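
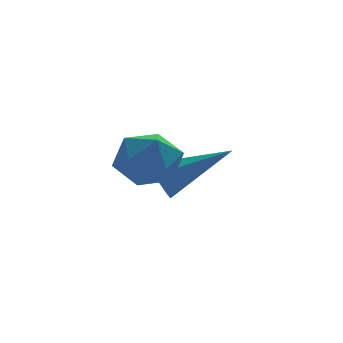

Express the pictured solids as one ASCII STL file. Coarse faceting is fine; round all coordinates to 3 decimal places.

solid 
facet normal -0.757 0.606 0.245
outer loop
vertex -3.439 0.513 0.829
vertex -3.166 0.542 1.602
vertex -2.903 1.092 1.054
endloop
endfacet
facet normal -0.569 0.696 -0.438
outer loop
vertex -3.439 0.513 0.829
vertex -2.903 1.092 1.054
vertex -2.816 0.71 0.333
endloop
endfacet
facet normal -0.635 0.069 -0.770
outer loop
vertex -3.439 0.513 0.829
vertex -2.816 0.71 0.333
vertex -3.026 -0.076 0.436
endloop
endfacet
facet normal -0.864 -0.411 -0.292
outer loop
vertex -3.439 0.513 0.829
vertex -3.026 -0.076 0.436
vertex -3.242 -0.18 1.221
endloop
endfacet
facet normal -0.939 -0.078 0.335
outer loop
vertex -3.439 0.513 0.829
vertex -3.242 -0.18 1.221
vertex -3.166 0.542 1.602
endloop
endfacet
facet normal 0.120 0.883 -0.453
outer loop
vertex -2.816 0.71 0.333
vertex -2.903 1.092 1.054
vertex -2.158 0.86 0.799
endloop
endfacet
facet normal -0.184 0.737 0.651
outer loop
vertex -2.903 1.092 1.054
vertex -3.166 0.542 1.602
vertex -2.374 0.756 1.584
endloop
endfacet
facet normal -0.479 -0.370 0.796
outer loop
vertex -3.166 0.542 1.602
vertex -3.242 -0.18 1.221
vertex -2.584 -0.03 1.687
endloop
endfacet
facet normal -0.358 -0.908 -0.219
outer loop
vertex -3.242 -0.18 1.221
vertex -3.026 -0.076 0.436
vertex -2.497 -0.412 0.966
endloop
endfacet
facet normal 0.014 -0.133 -0.991
outer loop
vertex -3.026 -0.076 0.436
vertex -2.816 0.71 0.333
vertex -2.234 0.138 0.418
endloop
endfacet
facet normal 0.864 0.411 0.292
outer loop
vertex -1.961 0.167 1.191
vertex -2.158 0.86 0.799
vertex -2.374 0.756 1.584
endloop
endfacet
facet normal 0.635 -0.069 0.770
outer loop
vertex -1.961 0.167 1.191
vertex -2.374 0.756 1.584
vertex -2.584 -0.03 1.687
endloop
endfacet
facet normal 0.569 -0.696 0.438
outer loop
vertex -1.961 0.167 1.191
vertex -2.584 -0.03 1.687
vertex -2.497 -0.412 0.966
endloop
endfacet
facet normal 0.757 -0.606 -0.245
outer loop
vertex -1.961 0.167 1.191
vertex -2.497 -0.412 0.966
vertex -2.234 0.138 0.418
endloop
endfacet
facet normal 0.939 0.078 -0.335
outer loop
vertex -1.961 0.167 1.191
vertex -2.234 0.138 0.418
vertex -2.158 0.86 0.799
endloop
endfacet
facet normal 0.358 0.908 0.219
outer loop
vertex -2.374 0.756 1.584
vertex -2.158 0.86 0.799
vertex -2.903 1.092 1.054
endloop
endfacet
facet normal -0.014 0.133 0.991
outer loop
vertex -2.584 -0.03 1.687
vertex -2.374 0.756 1.584
vertex -3.166 0.542 1.602
endloop
endfacet
facet normal -0.120 -0.883 0.453
outer loop
vertex -2.497 -0.412 0.966
vertex -2.584 -0.03 1.687
vertex -3.242 -0.18 1.221
endloop
endfacet
facet normal 0.184 -0.737 -0.651
outer loop
vertex -2.234 0.138 0.418
vertex -2.497 -0.412 0.966
vertex -3.026 -0.076 0.436
endloop
endfacet
facet normal 0.479 0.370 -0.796
outer loop
vertex -2.158 0.86 0.799
vertex -2.234 0.138 0.418
vertex -2.816 0.71 0.333
endloop
endfacet
facet normal -0.904 0.030 -0.426
outer loop
vertex -1.68 2.91 -1.006
vertex -1.919 2.689 -0.514
vertex -1.832 3.254 -0.659
endloop
endfacet
facet normal 0.539 0.704 -0.462
outer loop
vertex -1.68 2.91 -1.006
vertex -1.832 3.254 -0.659
vertex -0.201 2.631 0.294
endloop
endfacet
facet normal -0.905 0.030 -0.425
outer loop
vertex -1.832 3.254 -0.659
vertex -1.919 2.689 -0.514
vertex -2.049 3.173 -0.203
endloop
endfacet
facet normal 0.205 0.942 0.265
outer loop
vertex -1.832 3.254 -0.659
vertex -2.049 3.173 -0.203
vertex -0.201 2.631 0.294
endloop
endfacet
facet normal -0.904 0.031 -0.426
outer loop
vertex -2.049 3.173 -0.203
vertex -1.919 2.689 -0.514
vertex -2.169 2.728 0.019
endloop
endfacet
facet normal -0.100 0.466 0.879
outer loop
vertex -2.049 3.173 -0.203
vertex -2.169 2.728 0.019
vertex -0.201 2.631 0.294
endloop
endfacet
facet normal -0.904 0.029 -0.426
outer loop
vertex -2.169 2.728 0.019
vertex -1.919 2.689 -0.514
vertex -2.1 2.253 -0.16
endloop
endfacet
facet normal -0.146 -0.367 0.918
outer loop
vertex -2.169 2.728 0.019
vertex -2.1 2.253 -0.16
vertex -0.201 2.631 0.294
endloop
endfacet
facet normal -0.905 0.031 -0.424
outer loop
vertex -2.1 2.253 -0.16
vertex -1.919 2.689 -0.514
vertex -1.896 2.107 -0.606
endloop
endfacet
facet normal 0.101 -0.931 0.351
outer loop
vertex -2.1 2.253 -0.16
vertex -1.896 2.107 -0.606
vertex -0.201 2.631 0.294
endloop
endfacet
facet normal -0.905 0.031 -0.425
outer loop
vertex -1.896 2.107 -0.606
vertex -1.919 2.689 -0.514
vertex -1.709 2.399 -0.983
endloop
endfacet
facet normal 0.456 -0.799 -0.393
outer loop
vertex -1.896 2.107 -0.606
vertex -1.709 2.399 -0.983
vertex -0.201 2.631 0.294
endloop
endfacet
facet normal -0.905 0.032 -0.425
outer loop
vertex -1.709 2.399 -0.983
vertex -1.919 2.689 -0.514
vertex -1.68 2.91 -1.006
endloop
endfacet
facet normal 0.651 -0.071 -0.756
outer loop
vertex -1.709 2.399 -0.983
vertex -1.68 2.91 -1.006
vertex -0.201 2.631 0.294
endloop
endfacet

endsolid


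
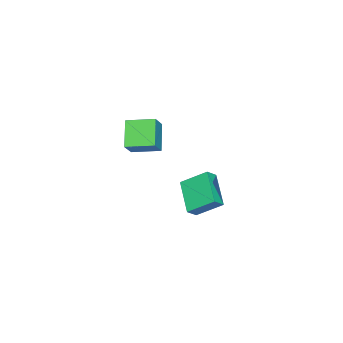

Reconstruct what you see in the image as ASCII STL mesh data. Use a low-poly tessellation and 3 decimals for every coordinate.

solid 
facet normal -0.677 -0.345 0.650
outer loop
vertex 2.008 1.189 3.268
vertex 1.541 2.64 3.551
vertex 1.182 1.101 2.361
endloop
endfacet
facet normal 0.301 -0.936 -0.183
outer loop
vertex 2.319 1.68 1.269
vertex 2.008 1.189 3.268
vertex 1.182 1.101 2.361
endloop
endfacet
facet normal -0.677 -0.345 0.650
outer loop
vertex 1.182 1.101 2.361
vertex 1.541 2.64 3.551
vertex 0.715 2.552 2.644
endloop
endfacet
facet normal -0.671 -0.072 -0.737
outer loop
vertex 0.715 2.552 2.644
vertex 2.319 1.68 1.269
vertex 1.182 1.101 2.361
endloop
endfacet
facet normal 0.671 0.072 0.737
outer loop
vertex 2.008 1.189 3.268
vertex 2.678 3.219 2.459
vertex 1.541 2.64 3.551
endloop
endfacet
facet normal 0.301 -0.936 -0.183
outer loop
vertex 3.145 1.768 2.176
vertex 2.008 1.189 3.268
vertex 2.319 1.68 1.269
endloop
endfacet
facet normal 0.671 0.072 0.737
outer loop
vertex 3.145 1.768 2.176
vertex 2.678 3.219 2.459
vertex 2.008 1.189 3.268
endloop
endfacet
facet normal -0.301 0.936 0.183
outer loop
vertex 1.541 2.64 3.551
vertex 2.678 3.219 2.459
vertex 0.715 2.552 2.644
endloop
endfacet
facet normal -0.671 -0.072 -0.737
outer loop
vertex 1.852 3.131 1.552
vertex 2.319 1.68 1.269
vertex 0.715 2.552 2.644
endloop
endfacet
facet normal -0.301 0.936 0.183
outer loop
vertex 0.715 2.552 2.644
vertex 2.678 3.219 2.459
vertex 1.852 3.131 1.552
endloop
endfacet
facet normal 0.677 0.345 -0.650
outer loop
vertex 1.852 3.131 1.552
vertex 3.145 1.768 2.176
vertex 2.319 1.68 1.269
endloop
endfacet
facet normal 0.677 0.345 -0.650
outer loop
vertex 2.678 3.219 2.459
vertex 3.145 1.768 2.176
vertex 1.852 3.131 1.552
endloop
endfacet
facet normal -0.696 0.294 -0.655
outer loop
vertex -2.304 2.515 -3.923
vertex -2.7 3.892 -2.884
vertex -0.864 3.687 -4.927
endloop
endfacet
facet normal 0.223 -0.778 -0.587
outer loop
vertex -0.3 3.448 -4.396
vertex -2.304 2.515 -3.923
vertex -0.864 3.687 -4.927
endloop
endfacet
facet normal -0.696 0.295 -0.655
outer loop
vertex -0.864 3.687 -4.927
vertex -2.7 3.892 -2.884
vertex -1.26 5.063 -3.887
endloop
endfacet
facet normal 0.683 0.555 -0.475
outer loop
vertex -1.26 5.063 -3.887
vertex -0.3 3.448 -4.396
vertex -0.864 3.687 -4.927
endloop
endfacet
facet normal -0.683 -0.555 0.475
outer loop
vertex -2.304 2.515 -3.923
vertex -2.136 3.653 -2.353
vertex -2.7 3.892 -2.884
endloop
endfacet
facet normal 0.224 -0.778 -0.587
outer loop
vertex -1.74 2.277 -3.393
vertex -2.304 2.515 -3.923
vertex -0.3 3.448 -4.396
endloop
endfacet
facet normal -0.682 -0.556 0.476
outer loop
vertex -1.74 2.277 -3.393
vertex -2.136 3.653 -2.353
vertex -2.304 2.515 -3.923
endloop
endfacet
facet normal -0.223 0.778 0.587
outer loop
vertex -2.7 3.892 -2.884
vertex -2.136 3.653 -2.353
vertex -1.26 5.063 -3.887
endloop
endfacet
facet normal 0.682 0.555 -0.476
outer loop
vertex -0.696 4.825 -3.357
vertex -0.3 3.448 -4.396
vertex -1.26 5.063 -3.887
endloop
endfacet
facet normal -0.224 0.778 0.587
outer loop
vertex -1.26 5.063 -3.887
vertex -2.136 3.653 -2.353
vertex -0.696 4.825 -3.357
endloop
endfacet
facet normal 0.696 -0.294 0.655
outer loop
vertex -0.696 4.825 -3.357
vertex -1.74 2.277 -3.393
vertex -0.3 3.448 -4.396
endloop
endfacet
facet normal 0.696 -0.294 0.655
outer loop
vertex -2.136 3.653 -2.353
vertex -1.74 2.277 -3.393
vertex -0.696 4.825 -3.357
endloop
endfacet

endsolid


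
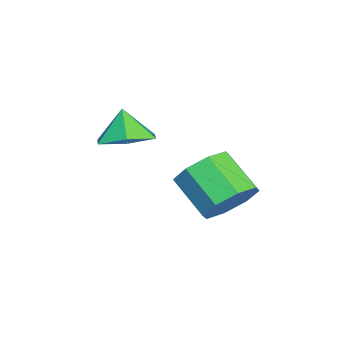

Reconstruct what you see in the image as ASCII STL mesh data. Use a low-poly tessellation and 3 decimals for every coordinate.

solid 
facet normal 0.317 0.156 -0.936
outer loop
vertex -0.793 -3.935 2.533
vertex -1.482 -3.123 2.435
vertex -0.492 -2.943 2.8
endloop
endfacet
facet normal 0.539 -0.368 0.758
outer loop
vertex -0.793 -3.935 2.533
vertex -0.492 -2.943 2.8
vertex -1.878 -3.317 3.605
endloop
endfacet
facet normal 0.317 0.156 -0.936
outer loop
vertex -0.492 -2.943 2.8
vertex -1.482 -3.123 2.435
vertex -1.182 -2.131 2.702
endloop
endfacet
facet normal 0.371 0.415 0.831
outer loop
vertex -0.492 -2.943 2.8
vertex -1.182 -2.131 2.702
vertex -1.878 -3.317 3.605
endloop
endfacet
facet normal 0.317 0.156 -0.936
outer loop
vertex -1.182 -2.131 2.702
vertex -1.482 -3.123 2.435
vertex -2.172 -2.311 2.337
endloop
endfacet
facet normal -0.358 0.689 0.630
outer loop
vertex -1.182 -2.131 2.702
vertex -2.172 -2.311 2.337
vertex -1.878 -3.317 3.605
endloop
endfacet
facet normal 0.317 0.156 -0.936
outer loop
vertex -2.172 -2.311 2.337
vertex -1.482 -3.123 2.435
vertex -2.472 -3.302 2.07
endloop
endfacet
facet normal -0.917 0.181 0.356
outer loop
vertex -2.172 -2.311 2.337
vertex -2.472 -3.302 2.07
vertex -1.878 -3.317 3.605
endloop
endfacet
facet normal 0.317 0.155 -0.936
outer loop
vertex -2.472 -3.302 2.07
vertex -1.482 -3.123 2.435
vertex -1.782 -4.115 2.169
endloop
endfacet
facet normal -0.748 -0.600 0.284
outer loop
vertex -2.472 -3.302 2.07
vertex -1.782 -4.115 2.169
vertex -1.878 -3.317 3.605
endloop
endfacet
facet normal 0.316 0.155 -0.936
outer loop
vertex -1.782 -4.115 2.169
vertex -1.482 -3.123 2.435
vertex -0.793 -3.935 2.533
endloop
endfacet
facet normal -0.019 -0.874 0.485
outer loop
vertex -1.782 -4.115 2.169
vertex -0.793 -3.935 2.533
vertex -1.878 -3.317 3.605
endloop
endfacet
facet normal 0.549 0.603 -0.579
outer loop
vertex 0.437 -0.455 0.238
vertex -0.232 0.374 0.466
vertex 0.678 -0.027 0.912
endloop
endfacet
facet normal 0.784 -0.611 0.108
outer loop
vertex 0.437 -0.455 0.238
vertex 0.678 -0.027 0.912
vertex -0.519 -1.504 1.246
endloop
endfacet
facet normal 0.784 -0.611 0.108
outer loop
vertex -0.519 -1.504 1.246
vertex 0.678 -0.027 0.912
vertex -0.278 -1.075 1.92
endloop
endfacet
facet normal -0.549 -0.602 0.580
outer loop
vertex -0.519 -1.504 1.246
vertex -0.278 -1.075 1.92
vertex -1.188 -0.674 1.474
endloop
endfacet
facet normal 0.549 0.603 -0.579
outer loop
vertex 0.678 -0.027 0.912
vertex -0.232 0.374 0.466
vertex 0.386 0.636 1.325
endloop
endfacet
facet normal 0.759 -0.069 0.648
outer loop
vertex 0.678 -0.027 0.912
vertex 0.386 0.636 1.325
vertex -0.278 -1.075 1.92
endloop
endfacet
facet normal 0.759 -0.069 0.648
outer loop
vertex -0.278 -1.075 1.92
vertex 0.386 0.636 1.325
vertex -0.57 -0.412 2.333
endloop
endfacet
facet normal -0.549 -0.603 0.579
outer loop
vertex -0.278 -1.075 1.92
vertex -0.57 -0.412 2.333
vertex -1.188 -0.674 1.474
endloop
endfacet
facet normal 0.549 0.602 -0.579
outer loop
vertex 0.386 0.636 1.325
vertex -0.232 0.374 0.466
vertex -0.268 1.146 1.235
endloop
endfacet
facet normal 0.289 0.513 0.808
outer loop
vertex 0.386 0.636 1.325
vertex -0.268 1.146 1.235
vertex -0.57 -0.412 2.333
endloop
endfacet
facet normal 0.289 0.513 0.808
outer loop
vertex -0.57 -0.412 2.333
vertex -0.268 1.146 1.235
vertex -1.224 0.098 2.243
endloop
endfacet
facet normal -0.549 -0.602 0.579
outer loop
vertex -0.57 -0.412 2.333
vertex -1.224 0.098 2.243
vertex -1.188 -0.674 1.474
endloop
endfacet
facet normal 0.550 0.602 -0.579
outer loop
vertex -0.268 1.146 1.235
vertex -0.232 0.374 0.466
vertex -0.901 1.204 0.694
endloop
endfacet
facet normal -0.350 0.795 0.495
outer loop
vertex -0.268 1.146 1.235
vertex -0.901 1.204 0.694
vertex -1.224 0.098 2.243
endloop
endfacet
facet normal -0.351 0.795 0.495
outer loop
vertex -1.224 0.098 2.243
vertex -0.901 1.204 0.694
vertex -1.857 0.155 1.702
endloop
endfacet
facet normal -0.549 -0.602 0.579
outer loop
vertex -1.224 0.098 2.243
vertex -1.857 0.155 1.702
vertex -1.188 -0.674 1.474
endloop
endfacet
facet normal 0.549 0.602 -0.580
outer loop
vertex -0.901 1.204 0.694
vertex -0.232 0.374 0.466
vertex -1.142 0.775 0.02
endloop
endfacet
facet normal -0.784 0.611 -0.108
outer loop
vertex -0.901 1.204 0.694
vertex -1.142 0.775 0.02
vertex -1.857 0.155 1.702
endloop
endfacet
facet normal -0.784 0.611 -0.108
outer loop
vertex -1.857 0.155 1.702
vertex -1.142 0.775 0.02
vertex -2.098 -0.273 1.028
endloop
endfacet
facet normal -0.549 -0.603 0.579
outer loop
vertex -1.857 0.155 1.702
vertex -2.098 -0.273 1.028
vertex -1.188 -0.674 1.474
endloop
endfacet
facet normal 0.549 0.603 -0.579
outer loop
vertex -1.142 0.775 0.02
vertex -0.232 0.374 0.466
vertex -0.85 0.112 -0.393
endloop
endfacet
facet normal -0.759 0.069 -0.648
outer loop
vertex -1.142 0.775 0.02
vertex -0.85 0.112 -0.393
vertex -2.098 -0.273 1.028
endloop
endfacet
facet normal -0.759 0.069 -0.648
outer loop
vertex -2.098 -0.273 1.028
vertex -0.85 0.112 -0.393
vertex -1.806 -0.936 0.615
endloop
endfacet
facet normal -0.549 -0.603 0.579
outer loop
vertex -2.098 -0.273 1.028
vertex -1.806 -0.936 0.615
vertex -1.188 -0.674 1.474
endloop
endfacet
facet normal 0.549 0.602 -0.579
outer loop
vertex -0.85 0.112 -0.393
vertex -0.232 0.374 0.466
vertex -0.196 -0.398 -0.303
endloop
endfacet
facet normal -0.289 -0.513 -0.808
outer loop
vertex -0.85 0.112 -0.393
vertex -0.196 -0.398 -0.303
vertex -1.806 -0.936 0.615
endloop
endfacet
facet normal -0.289 -0.513 -0.808
outer loop
vertex -1.806 -0.936 0.615
vertex -0.196 -0.398 -0.303
vertex -1.152 -1.446 0.705
endloop
endfacet
facet normal -0.549 -0.602 0.579
outer loop
vertex -1.806 -0.936 0.615
vertex -1.152 -1.446 0.705
vertex -1.188 -0.674 1.474
endloop
endfacet
facet normal 0.549 0.602 -0.579
outer loop
vertex -0.196 -0.398 -0.303
vertex -0.232 0.374 0.466
vertex 0.437 -0.455 0.238
endloop
endfacet
facet normal 0.351 -0.795 -0.494
outer loop
vertex -0.196 -0.398 -0.303
vertex 0.437 -0.455 0.238
vertex -1.152 -1.446 0.705
endloop
endfacet
facet normal 0.350 -0.795 -0.495
outer loop
vertex -1.152 -1.446 0.705
vertex 0.437 -0.455 0.238
vertex -0.519 -1.504 1.246
endloop
endfacet
facet normal -0.550 -0.602 0.579
outer loop
vertex -1.152 -1.446 0.705
vertex -0.519 -1.504 1.246
vertex -1.188 -0.674 1.474
endloop
endfacet

endsolid


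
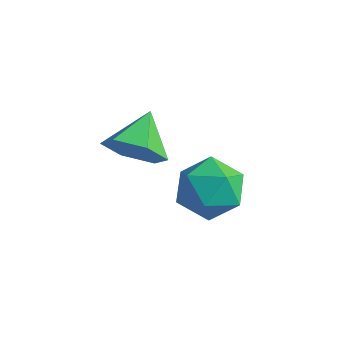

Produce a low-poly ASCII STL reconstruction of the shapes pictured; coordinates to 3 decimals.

solid 
facet normal 0.237 -0.851 -0.468
outer loop
vertex -2.269 -1.759 0.5
vertex -2.606 -2.319 1.347
vertex -3.289 -2.076 0.56
endloop
endfacet
facet normal -0.282 0.809 -0.516
outer loop
vertex -2.269 -1.759 0.5
vertex -3.289 -2.076 0.56
vertex -2.974 -1.001 2.073
endloop
endfacet
facet normal 0.238 -0.850 -0.469
outer loop
vertex -3.289 -2.076 0.56
vertex -2.606 -2.319 1.347
vertex -3.626 -2.637 1.406
endloop
endfacet
facet normal -0.911 0.402 -0.096
outer loop
vertex -3.289 -2.076 0.56
vertex -3.626 -2.637 1.406
vertex -2.974 -1.001 2.073
endloop
endfacet
facet normal 0.238 -0.851 -0.469
outer loop
vertex -3.626 -2.637 1.406
vertex -2.606 -2.319 1.347
vertex -2.944 -2.88 2.193
endloop
endfacet
facet normal -0.751 0.030 0.660
outer loop
vertex -3.626 -2.637 1.406
vertex -2.944 -2.88 2.193
vertex -2.974 -1.001 2.073
endloop
endfacet
facet normal 0.237 -0.851 -0.469
outer loop
vertex -2.944 -2.88 2.193
vertex -2.606 -2.319 1.347
vertex -1.923 -2.563 2.134
endloop
endfacet
facet normal 0.038 0.064 0.997
outer loop
vertex -2.944 -2.88 2.193
vertex -1.923 -2.563 2.134
vertex -2.974 -1.001 2.073
endloop
endfacet
facet normal 0.237 -0.851 -0.469
outer loop
vertex -1.923 -2.563 2.134
vertex -2.606 -2.319 1.347
vertex -1.586 -2.002 1.287
endloop
endfacet
facet normal 0.667 0.471 0.577
outer loop
vertex -1.923 -2.563 2.134
vertex -1.586 -2.002 1.287
vertex -2.974 -1.001 2.073
endloop
endfacet
facet normal 0.237 -0.851 -0.468
outer loop
vertex -1.586 -2.002 1.287
vertex -2.606 -2.319 1.347
vertex -2.269 -1.759 0.5
endloop
endfacet
facet normal 0.507 0.843 -0.179
outer loop
vertex -1.586 -2.002 1.287
vertex -2.269 -1.759 0.5
vertex -2.974 -1.001 2.073
endloop
endfacet
facet normal 0.195 0.925 -0.325
outer loop
vertex 0.627 -1.863 0.513
vertex -0.272 -1.472 1.087
vertex 0.747 -1.512 1.586
endloop
endfacet
facet normal 0.795 0.544 -0.267
outer loop
vertex 0.627 -1.863 0.513
vertex 0.747 -1.512 1.586
vertex 1.274 -2.455 1.234
endloop
endfacet
facet normal 0.730 -0.033 -0.682
outer loop
vertex 0.627 -1.863 0.513
vertex 1.274 -2.455 1.234
vertex 0.58 -2.997 0.517
endloop
endfacet
facet normal 0.090 -0.007 -0.996
outer loop
vertex 0.627 -1.863 0.513
vertex 0.58 -2.997 0.517
vertex -0.375 -2.39 0.426
endloop
endfacet
facet normal -0.240 0.585 -0.775
outer loop
vertex 0.627 -1.863 0.513
vertex -0.375 -2.39 0.426
vertex -0.272 -1.472 1.087
endloop
endfacet
facet normal 0.853 0.324 0.409
outer loop
vertex 1.274 -2.455 1.234
vertex 0.747 -1.512 1.586
vertex 0.775 -2.43 2.254
endloop
endfacet
facet normal -0.118 0.941 0.317
outer loop
vertex 0.747 -1.512 1.586
vertex -0.272 -1.472 1.087
vertex -0.18 -1.823 2.163
endloop
endfacet
facet normal -0.824 0.389 -0.412
outer loop
vertex -0.272 -1.472 1.087
vertex -0.375 -2.39 0.426
vertex -0.874 -2.365 1.446
endloop
endfacet
facet normal -0.288 -0.569 -0.770
outer loop
vertex -0.375 -2.39 0.426
vertex 0.58 -2.997 0.517
vertex -0.347 -3.308 1.094
endloop
endfacet
facet normal 0.748 -0.610 -0.263
outer loop
vertex 0.58 -2.997 0.517
vertex 1.274 -2.455 1.234
vertex 0.672 -3.348 1.593
endloop
endfacet
facet normal -0.090 0.007 0.996
outer loop
vertex -0.227 -2.957 2.167
vertex 0.775 -2.43 2.254
vertex -0.18 -1.823 2.163
endloop
endfacet
facet normal -0.730 0.033 0.682
outer loop
vertex -0.227 -2.957 2.167
vertex -0.18 -1.823 2.163
vertex -0.874 -2.365 1.446
endloop
endfacet
facet normal -0.795 -0.544 0.267
outer loop
vertex -0.227 -2.957 2.167
vertex -0.874 -2.365 1.446
vertex -0.347 -3.308 1.094
endloop
endfacet
facet normal -0.195 -0.925 0.325
outer loop
vertex -0.227 -2.957 2.167
vertex -0.347 -3.308 1.094
vertex 0.672 -3.348 1.593
endloop
endfacet
facet normal 0.240 -0.585 0.775
outer loop
vertex -0.227 -2.957 2.167
vertex 0.672 -3.348 1.593
vertex 0.775 -2.43 2.254
endloop
endfacet
facet normal 0.288 0.569 0.770
outer loop
vertex -0.18 -1.823 2.163
vertex 0.775 -2.43 2.254
vertex 0.747 -1.512 1.586
endloop
endfacet
facet normal -0.748 0.610 0.263
outer loop
vertex -0.874 -2.365 1.446
vertex -0.18 -1.823 2.163
vertex -0.272 -1.472 1.087
endloop
endfacet
facet normal -0.853 -0.324 -0.409
outer loop
vertex -0.347 -3.308 1.094
vertex -0.874 -2.365 1.446
vertex -0.375 -2.39 0.426
endloop
endfacet
facet normal 0.118 -0.941 -0.317
outer loop
vertex 0.672 -3.348 1.593
vertex -0.347 -3.308 1.094
vertex 0.58 -2.997 0.517
endloop
endfacet
facet normal 0.824 -0.389 0.412
outer loop
vertex 0.775 -2.43 2.254
vertex 0.672 -3.348 1.593
vertex 1.274 -2.455 1.234
endloop
endfacet

endsolid


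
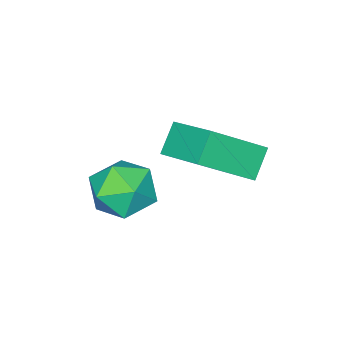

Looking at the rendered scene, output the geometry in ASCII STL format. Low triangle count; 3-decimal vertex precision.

solid 
facet normal -0.814 0.576 0.072
outer loop
vertex -0.495 -2.076 -0.611
vertex -0.959 -2.725 -0.662
vertex -0.712 -2.466 0.053
endloop
endfacet
facet normal -0.265 0.867 0.422
outer loop
vertex -0.495 -2.076 -0.611
vertex -0.712 -2.466 0.053
vertex 0.037 -2.198 -0.027
endloop
endfacet
facet normal 0.268 0.963 -0.043
outer loop
vertex -0.495 -2.076 -0.611
vertex 0.037 -2.198 -0.027
vertex 0.253 -2.292 -0.79
endloop
endfacet
facet normal 0.048 0.731 -0.681
outer loop
vertex -0.495 -2.076 -0.611
vertex 0.253 -2.292 -0.79
vertex -0.362 -2.618 -1.183
endloop
endfacet
facet normal -0.621 0.492 -0.610
outer loop
vertex -0.495 -2.076 -0.611
vertex -0.362 -2.618 -1.183
vertex -0.959 -2.725 -0.662
endloop
endfacet
facet normal -0.045 0.400 0.915
outer loop
vertex 0.037 -2.198 -0.027
vertex -0.712 -2.466 0.053
vertex -0.098 -2.922 0.283
endloop
endfacet
facet normal -0.934 -0.071 0.349
outer loop
vertex -0.712 -2.466 0.053
vertex -0.959 -2.725 -0.662
vertex -0.713 -3.248 -0.11
endloop
endfacet
facet normal -0.622 -0.207 -0.755
outer loop
vertex -0.959 -2.725 -0.662
vertex -0.362 -2.618 -1.183
vertex -0.497 -3.342 -0.873
endloop
endfacet
facet normal 0.460 0.181 -0.869
outer loop
vertex -0.362 -2.618 -1.183
vertex 0.253 -2.292 -0.79
vertex 0.252 -3.074 -0.953
endloop
endfacet
facet normal 0.816 0.555 0.163
outer loop
vertex 0.253 -2.292 -0.79
vertex 0.037 -2.198 -0.027
vertex 0.499 -2.815 -0.238
endloop
endfacet
facet normal -0.048 -0.731 0.681
outer loop
vertex 0.035 -3.464 -0.289
vertex -0.098 -2.922 0.283
vertex -0.713 -3.248 -0.11
endloop
endfacet
facet normal -0.268 -0.963 0.043
outer loop
vertex 0.035 -3.464 -0.289
vertex -0.713 -3.248 -0.11
vertex -0.497 -3.342 -0.873
endloop
endfacet
facet normal 0.265 -0.867 -0.422
outer loop
vertex 0.035 -3.464 -0.289
vertex -0.497 -3.342 -0.873
vertex 0.252 -3.074 -0.953
endloop
endfacet
facet normal 0.814 -0.576 -0.072
outer loop
vertex 0.035 -3.464 -0.289
vertex 0.252 -3.074 -0.953
vertex 0.499 -2.815 -0.238
endloop
endfacet
facet normal 0.621 -0.492 0.610
outer loop
vertex 0.035 -3.464 -0.289
vertex 0.499 -2.815 -0.238
vertex -0.098 -2.922 0.283
endloop
endfacet
facet normal -0.460 -0.181 0.869
outer loop
vertex -0.713 -3.248 -0.11
vertex -0.098 -2.922 0.283
vertex -0.712 -2.466 0.053
endloop
endfacet
facet normal -0.816 -0.555 -0.163
outer loop
vertex -0.497 -3.342 -0.873
vertex -0.713 -3.248 -0.11
vertex -0.959 -2.725 -0.662
endloop
endfacet
facet normal 0.045 -0.400 -0.915
outer loop
vertex 0.252 -3.074 -0.953
vertex -0.497 -3.342 -0.873
vertex -0.362 -2.618 -1.183
endloop
endfacet
facet normal 0.934 0.071 -0.349
outer loop
vertex 0.499 -2.815 -0.238
vertex 0.252 -3.074 -0.953
vertex 0.253 -2.292 -0.79
endloop
endfacet
facet normal 0.622 0.207 0.755
outer loop
vertex -0.098 -2.922 0.283
vertex 0.499 -2.815 -0.238
vertex 0.037 -2.198 -0.027
endloop
endfacet
facet normal -0.706 0.418 -0.572
outer loop
vertex -1.994 -1.447 0.782
vertex -1.719 -0.259 1.311
vertex -1.446 -1.316 0.201
endloop
endfacet
facet normal -0.207 -0.894 -0.397
outer loop
vertex -0.421 -1.921 1.029
vertex -1.994 -1.447 0.782
vertex -1.446 -1.316 0.201
endloop
endfacet
facet normal -0.706 0.418 -0.571
outer loop
vertex -1.446 -1.316 0.201
vertex -1.719 -0.259 1.311
vertex -1.171 -0.127 0.73
endloop
endfacet
facet normal 0.676 0.163 -0.718
outer loop
vertex -1.171 -0.127 0.73
vertex -0.421 -1.921 1.029
vertex -1.446 -1.316 0.201
endloop
endfacet
facet normal -0.676 -0.163 0.718
outer loop
vertex -1.994 -1.447 0.782
vertex -0.694 -0.864 2.139
vertex -1.719 -0.259 1.311
endloop
endfacet
facet normal -0.207 -0.894 -0.398
outer loop
vertex -0.969 -2.053 1.61
vertex -1.994 -1.447 0.782
vertex -0.421 -1.921 1.029
endloop
endfacet
facet normal -0.677 -0.163 0.718
outer loop
vertex -0.969 -2.053 1.61
vertex -0.694 -0.864 2.139
vertex -1.994 -1.447 0.782
endloop
endfacet
facet normal 0.206 0.894 0.398
outer loop
vertex -1.719 -0.259 1.311
vertex -0.694 -0.864 2.139
vertex -1.171 -0.127 0.73
endloop
endfacet
facet normal 0.677 0.163 -0.718
outer loop
vertex -0.146 -0.733 1.558
vertex -0.421 -1.921 1.029
vertex -1.171 -0.127 0.73
endloop
endfacet
facet normal 0.208 0.894 0.397
outer loop
vertex -1.171 -0.127 0.73
vertex -0.694 -0.864 2.139
vertex -0.146 -0.733 1.558
endloop
endfacet
facet normal 0.706 -0.418 0.571
outer loop
vertex -0.146 -0.733 1.558
vertex -0.969 -2.053 1.61
vertex -0.421 -1.921 1.029
endloop
endfacet
facet normal 0.706 -0.418 0.572
outer loop
vertex -0.694 -0.864 2.139
vertex -0.969 -2.053 1.61
vertex -0.146 -0.733 1.558
endloop
endfacet

endsolid


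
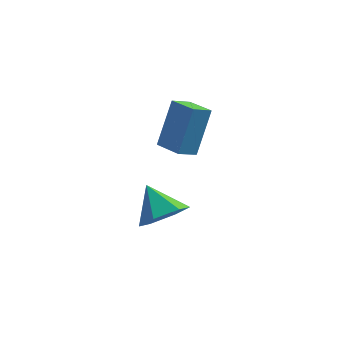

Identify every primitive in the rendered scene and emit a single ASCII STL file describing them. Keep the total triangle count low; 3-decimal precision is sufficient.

solid 
facet normal 0.543 -0.501 -0.674
outer loop
vertex -2.545 -0.564 -0.346
vertex -3.144 -0.233 -1.075
vertex -2.335 0.294 -0.815
endloop
endfacet
facet normal 0.439 0.346 0.829
outer loop
vertex -2.545 -0.564 -0.346
vertex -2.335 0.294 -0.815
vertex -3.976 0.533 -0.045
endloop
endfacet
facet normal 0.543 -0.501 -0.674
outer loop
vertex -2.335 0.294 -0.815
vertex -3.144 -0.233 -1.075
vertex -2.934 0.625 -1.544
endloop
endfacet
facet normal 0.244 0.943 0.228
outer loop
vertex -2.335 0.294 -0.815
vertex -2.934 0.625 -1.544
vertex -3.976 0.533 -0.045
endloop
endfacet
facet normal 0.544 -0.501 -0.673
outer loop
vertex -2.934 0.625 -1.544
vertex -3.144 -0.233 -1.075
vertex -3.743 0.098 -1.805
endloop
endfacet
facet normal -0.463 0.844 -0.270
outer loop
vertex -2.934 0.625 -1.544
vertex -3.743 0.098 -1.805
vertex -3.976 0.533 -0.045
endloop
endfacet
facet normal 0.544 -0.501 -0.673
outer loop
vertex -3.743 0.098 -1.805
vertex -3.144 -0.233 -1.075
vertex -3.953 -0.76 -1.336
endloop
endfacet
facet normal -0.975 0.148 -0.166
outer loop
vertex -3.743 0.098 -1.805
vertex -3.953 -0.76 -1.336
vertex -3.976 0.533 -0.045
endloop
endfacet
facet normal 0.543 -0.501 -0.674
outer loop
vertex -3.953 -0.76 -1.336
vertex -3.144 -0.233 -1.075
vertex -3.354 -1.091 -0.607
endloop
endfacet
facet normal -0.779 -0.450 0.436
outer loop
vertex -3.953 -0.76 -1.336
vertex -3.354 -1.091 -0.607
vertex -3.976 0.533 -0.045
endloop
endfacet
facet normal 0.543 -0.501 -0.674
outer loop
vertex -3.354 -1.091 -0.607
vertex -3.144 -0.233 -1.075
vertex -2.545 -0.564 -0.346
endloop
endfacet
facet normal -0.073 -0.351 0.934
outer loop
vertex -3.354 -1.091 -0.607
vertex -2.545 -0.564 -0.346
vertex -3.976 0.533 -0.045
endloop
endfacet
facet normal -0.611 -0.671 0.420
outer loop
vertex -2.302 0.649 4.12
vertex -3.227 1.398 3.971
vertex -2.665 -0.162 2.294
endloop
endfacet
facet normal 0.771 -0.625 0.124
outer loop
vertex -2.133 0.422 1.929
vertex -2.302 0.649 4.12
vertex -2.665 -0.162 2.294
endloop
endfacet
facet normal -0.612 -0.671 0.419
outer loop
vertex -2.665 -0.162 2.294
vertex -3.227 1.398 3.971
vertex -3.59 0.588 2.145
endloop
endfacet
facet normal -0.179 -0.399 -0.899
outer loop
vertex -3.59 0.588 2.145
vertex -2.133 0.422 1.929
vertex -2.665 -0.162 2.294
endloop
endfacet
facet normal 0.179 0.399 0.899
outer loop
vertex -2.302 0.649 4.12
vertex -2.695 1.982 3.606
vertex -3.227 1.398 3.971
endloop
endfacet
facet normal 0.770 -0.625 0.124
outer loop
vertex -1.77 1.232 3.755
vertex -2.302 0.649 4.12
vertex -2.133 0.422 1.929
endloop
endfacet
facet normal 0.179 0.399 0.899
outer loop
vertex -1.77 1.232 3.755
vertex -2.695 1.982 3.606
vertex -2.302 0.649 4.12
endloop
endfacet
facet normal -0.771 0.625 -0.124
outer loop
vertex -3.227 1.398 3.971
vertex -2.695 1.982 3.606
vertex -3.59 0.588 2.145
endloop
endfacet
facet normal -0.179 -0.400 -0.899
outer loop
vertex -3.058 1.171 1.78
vertex -2.133 0.422 1.929
vertex -3.59 0.588 2.145
endloop
endfacet
facet normal -0.771 0.625 -0.124
outer loop
vertex -3.59 0.588 2.145
vertex -2.695 1.982 3.606
vertex -3.058 1.171 1.78
endloop
endfacet
facet normal 0.611 0.671 -0.419
outer loop
vertex -3.058 1.171 1.78
vertex -1.77 1.232 3.755
vertex -2.133 0.422 1.929
endloop
endfacet
facet normal 0.612 0.671 -0.420
outer loop
vertex -2.695 1.982 3.606
vertex -1.77 1.232 3.755
vertex -3.058 1.171 1.78
endloop
endfacet

endsolid


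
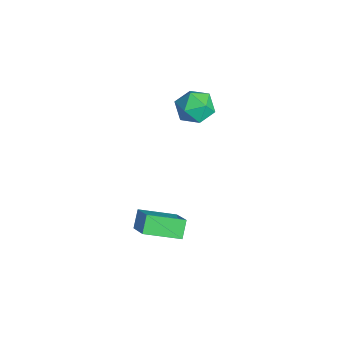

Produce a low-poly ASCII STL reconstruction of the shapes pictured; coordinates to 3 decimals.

solid 
facet normal -0.588 0.362 0.723
outer loop
vertex 2.937 -1.343 0.701
vertex 3.286 0.343 0.141
vertex 1.664 -1.412 -0.299
endloop
endfacet
facet normal -0.193 -0.931 0.309
outer loop
vertex 2.234 -1.763 -1.001
vertex 2.937 -1.343 0.701
vertex 1.664 -1.412 -0.299
endloop
endfacet
facet normal -0.588 0.362 0.723
outer loop
vertex 1.664 -1.412 -0.299
vertex 3.286 0.343 0.141
vertex 2.013 0.274 -0.859
endloop
endfacet
facet normal -0.786 -0.042 -0.617
outer loop
vertex 2.013 0.274 -0.859
vertex 2.234 -1.763 -1.001
vertex 1.664 -1.412 -0.299
endloop
endfacet
facet normal 0.786 0.042 0.617
outer loop
vertex 2.937 -1.343 0.701
vertex 3.856 -0.008 -0.561
vertex 3.286 0.343 0.141
endloop
endfacet
facet normal -0.193 -0.931 0.309
outer loop
vertex 3.507 -1.694 -0.001
vertex 2.937 -1.343 0.701
vertex 2.234 -1.763 -1.001
endloop
endfacet
facet normal 0.786 0.042 0.617
outer loop
vertex 3.507 -1.694 -0.001
vertex 3.856 -0.008 -0.561
vertex 2.937 -1.343 0.701
endloop
endfacet
facet normal 0.193 0.931 -0.309
outer loop
vertex 3.286 0.343 0.141
vertex 3.856 -0.008 -0.561
vertex 2.013 0.274 -0.859
endloop
endfacet
facet normal -0.786 -0.042 -0.617
outer loop
vertex 2.583 -0.077 -1.561
vertex 2.234 -1.763 -1.001
vertex 2.013 0.274 -0.859
endloop
endfacet
facet normal 0.193 0.931 -0.309
outer loop
vertex 2.013 0.274 -0.859
vertex 3.856 -0.008 -0.561
vertex 2.583 -0.077 -1.561
endloop
endfacet
facet normal 0.588 -0.362 -0.723
outer loop
vertex 2.583 -0.077 -1.561
vertex 3.507 -1.694 -0.001
vertex 2.234 -1.763 -1.001
endloop
endfacet
facet normal 0.588 -0.362 -0.723
outer loop
vertex 3.856 -0.008 -0.561
vertex 3.507 -1.694 -0.001
vertex 2.583 -0.077 -1.561
endloop
endfacet
facet normal -0.655 -0.421 0.627
outer loop
vertex -3.626 2.517 2.117
vertex -3.12 1.634 2.052
vertex -2.87 2.314 2.77
endloop
endfacet
facet normal -0.585 0.275 0.763
outer loop
vertex -3.626 2.517 2.117
vertex -2.87 2.314 2.77
vertex -2.958 3.246 2.366
endloop
endfacet
facet normal -0.755 0.634 0.169
outer loop
vertex -3.626 2.517 2.117
vertex -2.958 3.246 2.366
vertex -3.262 3.142 1.398
endloop
endfacet
facet normal -0.930 0.158 -0.333
outer loop
vertex -3.626 2.517 2.117
vertex -3.262 3.142 1.398
vertex -3.362 2.146 1.204
endloop
endfacet
facet normal -0.868 -0.494 -0.050
outer loop
vertex -3.626 2.517 2.117
vertex -3.362 2.146 1.204
vertex -3.12 1.634 2.052
endloop
endfacet
facet normal 0.101 0.404 0.909
outer loop
vertex -2.958 3.246 2.366
vertex -2.87 2.314 2.77
vertex -2.038 2.814 2.456
endloop
endfacet
facet normal -0.012 -0.724 0.690
outer loop
vertex -2.87 2.314 2.77
vertex -3.12 1.634 2.052
vertex -2.138 1.818 2.262
endloop
endfacet
facet normal -0.355 -0.842 -0.407
outer loop
vertex -3.12 1.634 2.052
vertex -3.362 2.146 1.204
vertex -2.442 1.714 1.294
endloop
endfacet
facet normal -0.455 0.214 -0.864
outer loop
vertex -3.362 2.146 1.204
vertex -3.262 3.142 1.398
vertex -2.53 2.646 0.89
endloop
endfacet
facet normal -0.173 0.984 -0.051
outer loop
vertex -3.262 3.142 1.398
vertex -2.958 3.246 2.366
vertex -2.28 3.326 1.608
endloop
endfacet
facet normal 0.930 -0.158 0.333
outer loop
vertex -1.774 2.443 1.543
vertex -2.038 2.814 2.456
vertex -2.138 1.818 2.262
endloop
endfacet
facet normal 0.755 -0.634 -0.169
outer loop
vertex -1.774 2.443 1.543
vertex -2.138 1.818 2.262
vertex -2.442 1.714 1.294
endloop
endfacet
facet normal 0.585 -0.275 -0.763
outer loop
vertex -1.774 2.443 1.543
vertex -2.442 1.714 1.294
vertex -2.53 2.646 0.89
endloop
endfacet
facet normal 0.655 0.421 -0.627
outer loop
vertex -1.774 2.443 1.543
vertex -2.53 2.646 0.89
vertex -2.28 3.326 1.608
endloop
endfacet
facet normal 0.868 0.494 0.050
outer loop
vertex -1.774 2.443 1.543
vertex -2.28 3.326 1.608
vertex -2.038 2.814 2.456
endloop
endfacet
facet normal 0.455 -0.214 0.864
outer loop
vertex -2.138 1.818 2.262
vertex -2.038 2.814 2.456
vertex -2.87 2.314 2.77
endloop
endfacet
facet normal 0.173 -0.984 0.051
outer loop
vertex -2.442 1.714 1.294
vertex -2.138 1.818 2.262
vertex -3.12 1.634 2.052
endloop
endfacet
facet normal -0.101 -0.404 -0.909
outer loop
vertex -2.53 2.646 0.89
vertex -2.442 1.714 1.294
vertex -3.362 2.146 1.204
endloop
endfacet
facet normal 0.012 0.724 -0.690
outer loop
vertex -2.28 3.326 1.608
vertex -2.53 2.646 0.89
vertex -3.262 3.142 1.398
endloop
endfacet
facet normal 0.355 0.842 0.407
outer loop
vertex -2.038 2.814 2.456
vertex -2.28 3.326 1.608
vertex -2.958 3.246 2.366
endloop
endfacet

endsolid


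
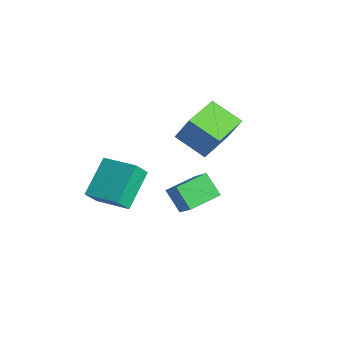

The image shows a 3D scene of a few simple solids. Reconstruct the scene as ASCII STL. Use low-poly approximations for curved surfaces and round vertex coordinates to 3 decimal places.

solid 
facet normal -0.510 0.858 -0.060
outer loop
vertex -0.434 1.55 1.552
vertex 0.575 2.108 0.951
vertex -0.838 1.242 0.587
endloop
endfacet
facet normal -0.776 -0.429 0.462
outer loop
vertex 0.025 -0.208 0.689
vertex -0.434 1.55 1.552
vertex -0.838 1.242 0.587
endloop
endfacet
facet normal -0.510 0.858 -0.060
outer loop
vertex -0.838 1.242 0.587
vertex 0.575 2.108 0.951
vertex 0.171 1.8 -0.013
endloop
endfacet
facet normal -0.370 -0.282 -0.885
outer loop
vertex 0.171 1.8 -0.013
vertex 0.025 -0.208 0.689
vertex -0.838 1.242 0.587
endloop
endfacet
facet normal 0.371 0.283 0.885
outer loop
vertex -0.434 1.55 1.552
vertex 1.438 0.658 1.053
vertex 0.575 2.108 0.951
endloop
endfacet
facet normal -0.776 -0.429 0.462
outer loop
vertex 0.429 0.1 1.653
vertex -0.434 1.55 1.552
vertex 0.025 -0.208 0.689
endloop
endfacet
facet normal 0.370 0.282 0.885
outer loop
vertex 0.429 0.1 1.653
vertex 1.438 0.658 1.053
vertex -0.434 1.55 1.552
endloop
endfacet
facet normal 0.776 0.429 -0.462
outer loop
vertex 0.575 2.108 0.951
vertex 1.438 0.658 1.053
vertex 0.171 1.8 -0.013
endloop
endfacet
facet normal -0.371 -0.282 -0.885
outer loop
vertex 1.034 0.35 0.088
vertex 0.025 -0.208 0.689
vertex 0.171 1.8 -0.013
endloop
endfacet
facet normal 0.776 0.430 -0.462
outer loop
vertex 0.171 1.8 -0.013
vertex 1.438 0.658 1.053
vertex 1.034 0.35 0.088
endloop
endfacet
facet normal 0.510 -0.858 0.060
outer loop
vertex 1.034 0.35 0.088
vertex 0.429 0.1 1.653
vertex 0.025 -0.208 0.689
endloop
endfacet
facet normal 0.510 -0.858 0.060
outer loop
vertex 1.438 0.658 1.053
vertex 0.429 0.1 1.653
vertex 1.034 0.35 0.088
endloop
endfacet
facet normal -0.901 -0.404 -0.157
outer loop
vertex -0.391 -3.433 -1.238
vertex -1.053 -2.334 -0.265
vertex -0.502 -2.939 -1.871
endloop
endfacet
facet normal 0.411 -0.682 -0.605
outer loop
vertex 0.733 -2.386 -1.655
vertex -0.391 -3.433 -1.238
vertex -0.502 -2.939 -1.871
endloop
endfacet
facet normal -0.901 -0.404 -0.157
outer loop
vertex -0.502 -2.939 -1.871
vertex -1.053 -2.334 -0.265
vertex -1.164 -1.84 -0.897
endloop
endfacet
facet normal -0.136 0.610 -0.781
outer loop
vertex -1.164 -1.84 -0.897
vertex 0.733 -2.386 -1.655
vertex -0.502 -2.939 -1.871
endloop
endfacet
facet normal 0.136 -0.609 0.781
outer loop
vertex -0.391 -3.433 -1.238
vertex 0.182 -1.781 -0.049
vertex -1.053 -2.334 -0.265
endloop
endfacet
facet normal 0.411 -0.682 -0.605
outer loop
vertex 0.844 -2.88 -1.023
vertex -0.391 -3.433 -1.238
vertex 0.733 -2.386 -1.655
endloop
endfacet
facet normal 0.137 -0.610 0.781
outer loop
vertex 0.844 -2.88 -1.023
vertex 0.182 -1.781 -0.049
vertex -0.391 -3.433 -1.238
endloop
endfacet
facet normal -0.411 0.682 0.605
outer loop
vertex -1.053 -2.334 -0.265
vertex 0.182 -1.781 -0.049
vertex -1.164 -1.84 -0.897
endloop
endfacet
facet normal -0.137 0.609 -0.781
outer loop
vertex 0.071 -1.287 -0.682
vertex 0.733 -2.386 -1.655
vertex -1.164 -1.84 -0.897
endloop
endfacet
facet normal -0.411 0.682 0.605
outer loop
vertex -1.164 -1.84 -0.897
vertex 0.182 -1.781 -0.049
vertex 0.071 -1.287 -0.682
endloop
endfacet
facet normal 0.901 0.404 0.157
outer loop
vertex 0.071 -1.287 -0.682
vertex 0.844 -2.88 -1.023
vertex 0.733 -2.386 -1.655
endloop
endfacet
facet normal 0.901 0.404 0.157
outer loop
vertex 0.182 -1.781 -0.049
vertex 0.844 -2.88 -1.023
vertex 0.071 -1.287 -0.682
endloop
endfacet
facet normal -0.675 -0.141 0.724
outer loop
vertex 2.241 -1.479 0.15
vertex 2.134 -0.271 0.286
vertex 1.545 -1.468 -0.497
endloop
endfacet
facet normal 0.088 -0.990 -0.112
outer loop
vertex 2.206 -1.329 -1.206
vertex 2.241 -1.479 0.15
vertex 1.545 -1.468 -0.497
endloop
endfacet
facet normal -0.675 -0.142 0.724
outer loop
vertex 1.545 -1.468 -0.497
vertex 2.134 -0.271 0.286
vertex 1.438 -0.26 -0.36
endloop
endfacet
facet normal -0.733 0.012 -0.681
outer loop
vertex 1.438 -0.26 -0.36
vertex 2.206 -1.329 -1.206
vertex 1.545 -1.468 -0.497
endloop
endfacet
facet normal 0.733 -0.012 0.681
outer loop
vertex 2.241 -1.479 0.15
vertex 2.795 -0.132 -0.423
vertex 2.134 -0.271 0.286
endloop
endfacet
facet normal 0.088 -0.990 -0.112
outer loop
vertex 2.902 -1.34 -0.56
vertex 2.241 -1.479 0.15
vertex 2.206 -1.329 -1.206
endloop
endfacet
facet normal 0.733 -0.012 0.680
outer loop
vertex 2.902 -1.34 -0.56
vertex 2.795 -0.132 -0.423
vertex 2.241 -1.479 0.15
endloop
endfacet
facet normal -0.088 0.990 0.112
outer loop
vertex 2.134 -0.271 0.286
vertex 2.795 -0.132 -0.423
vertex 1.438 -0.26 -0.36
endloop
endfacet
facet normal -0.733 0.012 -0.680
outer loop
vertex 2.099 -0.121 -1.07
vertex 2.206 -1.329 -1.206
vertex 1.438 -0.26 -0.36
endloop
endfacet
facet normal -0.088 0.990 0.112
outer loop
vertex 1.438 -0.26 -0.36
vertex 2.795 -0.132 -0.423
vertex 2.099 -0.121 -1.07
endloop
endfacet
facet normal 0.675 0.141 -0.724
outer loop
vertex 2.099 -0.121 -1.07
vertex 2.902 -1.34 -0.56
vertex 2.206 -1.329 -1.206
endloop
endfacet
facet normal 0.675 0.142 -0.724
outer loop
vertex 2.795 -0.132 -0.423
vertex 2.902 -1.34 -0.56
vertex 2.099 -0.121 -1.07
endloop
endfacet

endsolid


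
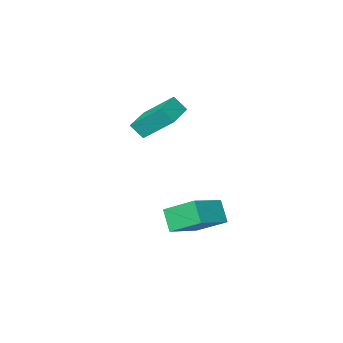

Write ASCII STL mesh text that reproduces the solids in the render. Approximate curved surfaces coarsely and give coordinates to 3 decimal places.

solid 
facet normal -0.887 -0.305 -0.346
outer loop
vertex -0.422 1.496 -0.637
vertex -1.276 2.871 0.339
vertex -0.296 2.313 -1.679
endloop
endfacet
facet normal 0.452 -0.728 -0.516
outer loop
vertex 1.496 2.929 -0.979
vertex -0.422 1.496 -0.637
vertex -0.296 2.313 -1.679
endloop
endfacet
facet normal -0.887 -0.305 -0.346
outer loop
vertex -0.296 2.313 -1.679
vertex -1.276 2.871 0.339
vertex -1.15 3.688 -0.703
endloop
endfacet
facet normal 0.095 0.615 -0.783
outer loop
vertex -1.15 3.688 -0.703
vertex 1.496 2.929 -0.979
vertex -0.296 2.313 -1.679
endloop
endfacet
facet normal -0.095 -0.615 0.783
outer loop
vertex -0.422 1.496 -0.637
vertex 0.516 3.487 1.039
vertex -1.276 2.871 0.339
endloop
endfacet
facet normal 0.452 -0.728 -0.516
outer loop
vertex 1.37 2.112 0.063
vertex -0.422 1.496 -0.637
vertex 1.496 2.929 -0.979
endloop
endfacet
facet normal -0.095 -0.615 0.783
outer loop
vertex 1.37 2.112 0.063
vertex 0.516 3.487 1.039
vertex -0.422 1.496 -0.637
endloop
endfacet
facet normal -0.452 0.728 0.516
outer loop
vertex -1.276 2.871 0.339
vertex 0.516 3.487 1.039
vertex -1.15 3.688 -0.703
endloop
endfacet
facet normal 0.095 0.615 -0.783
outer loop
vertex 0.642 4.304 -0.003
vertex 1.496 2.929 -0.979
vertex -1.15 3.688 -0.703
endloop
endfacet
facet normal -0.452 0.728 0.516
outer loop
vertex -1.15 3.688 -0.703
vertex 0.516 3.487 1.039
vertex 0.642 4.304 -0.003
endloop
endfacet
facet normal 0.887 0.305 0.346
outer loop
vertex 0.642 4.304 -0.003
vertex 1.37 2.112 0.063
vertex 1.496 2.929 -0.979
endloop
endfacet
facet normal 0.887 0.305 0.346
outer loop
vertex 0.516 3.487 1.039
vertex 1.37 2.112 0.063
vertex 0.642 4.304 -0.003
endloop
endfacet
facet normal -0.783 -0.615 0.092
outer loop
vertex -0.785 -3.609 3.668
vertex -1.699 -2.236 5.078
vertex -1.252 -3.13 2.898
endloop
endfacet
facet normal 0.421 -0.633 -0.649
outer loop
vertex 0.079 -2.084 2.742
vertex -0.785 -3.609 3.668
vertex -1.252 -3.13 2.898
endloop
endfacet
facet normal -0.783 -0.615 0.092
outer loop
vertex -1.252 -3.13 2.898
vertex -1.699 -2.236 5.078
vertex -2.166 -1.757 4.308
endloop
endfacet
facet normal -0.458 0.470 -0.755
outer loop
vertex -2.166 -1.757 4.308
vertex 0.079 -2.084 2.742
vertex -1.252 -3.13 2.898
endloop
endfacet
facet normal 0.458 -0.470 0.755
outer loop
vertex -0.785 -3.609 3.668
vertex -0.368 -1.19 4.922
vertex -1.699 -2.236 5.078
endloop
endfacet
facet normal 0.421 -0.633 -0.649
outer loop
vertex 0.546 -2.563 3.512
vertex -0.785 -3.609 3.668
vertex 0.079 -2.084 2.742
endloop
endfacet
facet normal 0.458 -0.470 0.755
outer loop
vertex 0.546 -2.563 3.512
vertex -0.368 -1.19 4.922
vertex -0.785 -3.609 3.668
endloop
endfacet
facet normal -0.421 0.633 0.649
outer loop
vertex -1.699 -2.236 5.078
vertex -0.368 -1.19 4.922
vertex -2.166 -1.757 4.308
endloop
endfacet
facet normal -0.458 0.470 -0.755
outer loop
vertex -0.835 -0.711 4.152
vertex 0.079 -2.084 2.742
vertex -2.166 -1.757 4.308
endloop
endfacet
facet normal -0.421 0.633 0.649
outer loop
vertex -2.166 -1.757 4.308
vertex -0.368 -1.19 4.922
vertex -0.835 -0.711 4.152
endloop
endfacet
facet normal 0.783 0.615 -0.092
outer loop
vertex -0.835 -0.711 4.152
vertex 0.546 -2.563 3.512
vertex 0.079 -2.084 2.742
endloop
endfacet
facet normal 0.783 0.615 -0.092
outer loop
vertex -0.368 -1.19 4.922
vertex 0.546 -2.563 3.512
vertex -0.835 -0.711 4.152
endloop
endfacet

endsolid


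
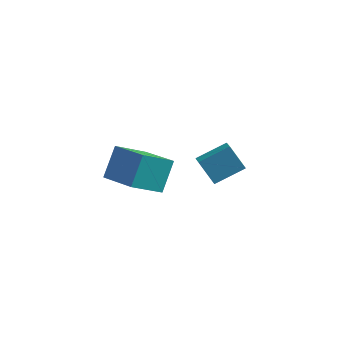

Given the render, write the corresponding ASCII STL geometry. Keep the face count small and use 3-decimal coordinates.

solid 
facet normal -0.849 0.450 -0.278
outer loop
vertex -5.118 -1.106 3.979
vertex -4.129 0.11 2.924
vertex -5.246 -2.202 2.595
endloop
endfacet
facet normal -0.523 -0.644 0.558
outer loop
vertex -3.531 -3.11 3.156
vertex -5.118 -1.106 3.979
vertex -5.246 -2.202 2.595
endloop
endfacet
facet normal -0.849 0.450 -0.277
outer loop
vertex -5.246 -2.202 2.595
vertex -4.129 0.11 2.924
vertex -4.257 -0.985 1.54
endloop
endfacet
facet normal -0.072 -0.619 -0.782
outer loop
vertex -4.257 -0.985 1.54
vertex -3.531 -3.11 3.156
vertex -5.246 -2.202 2.595
endloop
endfacet
facet normal 0.072 0.619 0.782
outer loop
vertex -5.118 -1.106 3.979
vertex -2.414 -0.798 3.485
vertex -4.129 0.11 2.924
endloop
endfacet
facet normal -0.524 -0.644 0.558
outer loop
vertex -3.403 -2.015 4.54
vertex -5.118 -1.106 3.979
vertex -3.531 -3.11 3.156
endloop
endfacet
facet normal 0.072 0.619 0.782
outer loop
vertex -3.403 -2.015 4.54
vertex -2.414 -0.798 3.485
vertex -5.118 -1.106 3.979
endloop
endfacet
facet normal 0.523 0.644 -0.558
outer loop
vertex -4.129 0.11 2.924
vertex -2.414 -0.798 3.485
vertex -4.257 -0.985 1.54
endloop
endfacet
facet normal -0.073 -0.619 -0.782
outer loop
vertex -2.542 -1.894 2.101
vertex -3.531 -3.11 3.156
vertex -4.257 -0.985 1.54
endloop
endfacet
facet normal 0.524 0.644 -0.558
outer loop
vertex -4.257 -0.985 1.54
vertex -2.414 -0.798 3.485
vertex -2.542 -1.894 2.101
endloop
endfacet
facet normal 0.849 -0.450 0.277
outer loop
vertex -2.542 -1.894 2.101
vertex -3.403 -2.015 4.54
vertex -3.531 -3.11 3.156
endloop
endfacet
facet normal 0.849 -0.450 0.277
outer loop
vertex -2.414 -0.798 3.485
vertex -3.403 -2.015 4.54
vertex -2.542 -1.894 2.101
endloop
endfacet
facet normal -0.561 0.081 0.824
outer loop
vertex -2.572 2.845 0.523
vertex -1.391 3.898 1.223
vertex -2.975 3.524 0.182
endloop
endfacet
facet normal -0.683 -0.608 -0.404
outer loop
vertex -2.129 3.402 -1.063
vertex -2.572 2.845 0.523
vertex -2.975 3.524 0.182
endloop
endfacet
facet normal -0.561 0.081 0.824
outer loop
vertex -2.975 3.524 0.182
vertex -1.391 3.898 1.223
vertex -1.794 4.577 0.882
endloop
endfacet
facet normal -0.469 0.789 -0.396
outer loop
vertex -1.794 4.577 0.882
vertex -2.129 3.402 -1.063
vertex -2.975 3.524 0.182
endloop
endfacet
facet normal 0.469 -0.789 0.396
outer loop
vertex -2.572 2.845 0.523
vertex -0.545 3.776 -0.022
vertex -1.391 3.898 1.223
endloop
endfacet
facet normal -0.683 -0.608 -0.404
outer loop
vertex -1.726 2.723 -0.722
vertex -2.572 2.845 0.523
vertex -2.129 3.402 -1.063
endloop
endfacet
facet normal 0.469 -0.789 0.396
outer loop
vertex -1.726 2.723 -0.722
vertex -0.545 3.776 -0.022
vertex -2.572 2.845 0.523
endloop
endfacet
facet normal 0.683 0.608 0.404
outer loop
vertex -1.391 3.898 1.223
vertex -0.545 3.776 -0.022
vertex -1.794 4.577 0.882
endloop
endfacet
facet normal -0.469 0.789 -0.396
outer loop
vertex -0.948 4.455 -0.363
vertex -2.129 3.402 -1.063
vertex -1.794 4.577 0.882
endloop
endfacet
facet normal 0.683 0.608 0.404
outer loop
vertex -1.794 4.577 0.882
vertex -0.545 3.776 -0.022
vertex -0.948 4.455 -0.363
endloop
endfacet
facet normal 0.561 -0.081 -0.824
outer loop
vertex -0.948 4.455 -0.363
vertex -1.726 2.723 -0.722
vertex -2.129 3.402 -1.063
endloop
endfacet
facet normal 0.561 -0.081 -0.824
outer loop
vertex -0.545 3.776 -0.022
vertex -1.726 2.723 -0.722
vertex -0.948 4.455 -0.363
endloop
endfacet

endsolid


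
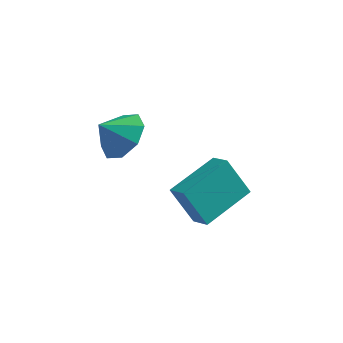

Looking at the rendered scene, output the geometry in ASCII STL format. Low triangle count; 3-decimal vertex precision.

solid 
facet normal 0.621 0.359 -0.696
outer loop
vertex -1.863 -1.808 3.16
vertex -2.619 -1.827 2.476
vertex -2.267 -1.141 3.144
endloop
endfacet
facet normal 0.055 0.057 0.997
outer loop
vertex -1.863 -1.808 3.16
vertex -2.267 -1.141 3.144
vertex -3.321 -2.233 3.264
endloop
endfacet
facet normal 0.621 0.360 -0.697
outer loop
vertex -2.267 -1.141 3.144
vertex -2.619 -1.827 2.476
vertex -2.878 -0.875 2.737
endloop
endfacet
facet normal -0.359 0.437 0.825
outer loop
vertex -2.267 -1.141 3.144
vertex -2.878 -0.875 2.737
vertex -3.321 -2.233 3.264
endloop
endfacet
facet normal 0.621 0.360 -0.696
outer loop
vertex -2.878 -0.875 2.737
vertex -2.619 -1.827 2.476
vertex -3.337 -1.167 2.177
endloop
endfacet
facet normal -0.796 0.426 0.430
outer loop
vertex -2.878 -0.875 2.737
vertex -3.337 -1.167 2.177
vertex -3.321 -2.233 3.264
endloop
endfacet
facet normal 0.621 0.359 -0.697
outer loop
vertex -3.337 -1.167 2.177
vertex -2.619 -1.827 2.476
vertex -3.376 -1.846 1.792
endloop
endfacet
facet normal -0.998 0.032 0.046
outer loop
vertex -3.337 -1.167 2.177
vertex -3.376 -1.846 1.792
vertex -3.321 -2.233 3.264
endloop
endfacet
facet normal 0.621 0.359 -0.697
outer loop
vertex -3.376 -1.846 1.792
vertex -2.619 -1.827 2.476
vertex -2.971 -2.513 1.809
endloop
endfacet
facet normal -0.849 -0.518 -0.104
outer loop
vertex -3.376 -1.846 1.792
vertex -2.971 -2.513 1.809
vertex -3.321 -2.233 3.264
endloop
endfacet
facet normal 0.621 0.359 -0.697
outer loop
vertex -2.971 -2.513 1.809
vertex -2.619 -1.827 2.476
vertex -2.36 -2.779 2.216
endloop
endfacet
facet normal -0.436 -0.897 0.068
outer loop
vertex -2.971 -2.513 1.809
vertex -2.36 -2.779 2.216
vertex -3.321 -2.233 3.264
endloop
endfacet
facet normal 0.621 0.359 -0.697
outer loop
vertex -2.36 -2.779 2.216
vertex -2.619 -1.827 2.476
vertex -1.901 -2.486 2.776
endloop
endfacet
facet normal 0.001 -0.886 0.463
outer loop
vertex -2.36 -2.779 2.216
vertex -1.901 -2.486 2.776
vertex -3.321 -2.233 3.264
endloop
endfacet
facet normal 0.621 0.360 -0.696
outer loop
vertex -1.901 -2.486 2.776
vertex -2.619 -1.827 2.476
vertex -1.863 -1.808 3.16
endloop
endfacet
facet normal 0.204 -0.491 0.847
outer loop
vertex -1.901 -2.486 2.776
vertex -1.863 -1.808 3.16
vertex -3.321 -2.233 3.264
endloop
endfacet
facet normal -0.528 0.080 0.846
outer loop
vertex -0.656 -1.322 -0.594
vertex 0.45 0.434 -0.069
vertex -1.276 -0.801 -1.03
endloop
endfacet
facet normal -0.517 -0.820 -0.245
outer loop
vertex -0.39 -0.934 -2.451
vertex -0.656 -1.322 -0.594
vertex -1.276 -0.801 -1.03
endloop
endfacet
facet normal -0.528 0.079 0.846
outer loop
vertex -1.276 -0.801 -1.03
vertex 0.45 0.434 -0.069
vertex -0.171 0.955 -0.505
endloop
endfacet
facet normal -0.675 0.566 -0.474
outer loop
vertex -0.171 0.955 -0.505
vertex -0.39 -0.934 -2.451
vertex -1.276 -0.801 -1.03
endloop
endfacet
facet normal 0.674 -0.566 0.474
outer loop
vertex -0.656 -1.322 -0.594
vertex 1.336 0.301 -1.49
vertex 0.45 0.434 -0.069
endloop
endfacet
facet normal -0.516 -0.821 -0.245
outer loop
vertex 0.231 -1.455 -2.015
vertex -0.656 -1.322 -0.594
vertex -0.39 -0.934 -2.451
endloop
endfacet
facet normal 0.674 -0.566 0.474
outer loop
vertex 0.231 -1.455 -2.015
vertex 1.336 0.301 -1.49
vertex -0.656 -1.322 -0.594
endloop
endfacet
facet normal 0.516 0.821 0.245
outer loop
vertex 0.45 0.434 -0.069
vertex 1.336 0.301 -1.49
vertex -0.171 0.955 -0.505
endloop
endfacet
facet normal -0.674 0.566 -0.474
outer loop
vertex 0.716 0.822 -1.926
vertex -0.39 -0.934 -2.451
vertex -0.171 0.955 -0.505
endloop
endfacet
facet normal 0.517 0.820 0.246
outer loop
vertex -0.171 0.955 -0.505
vertex 1.336 0.301 -1.49
vertex 0.716 0.822 -1.926
endloop
endfacet
facet normal 0.527 -0.079 -0.846
outer loop
vertex 0.716 0.822 -1.926
vertex 0.231 -1.455 -2.015
vertex -0.39 -0.934 -2.451
endloop
endfacet
facet normal 0.528 -0.079 -0.846
outer loop
vertex 1.336 0.301 -1.49
vertex 0.231 -1.455 -2.015
vertex 0.716 0.822 -1.926
endloop
endfacet

endsolid


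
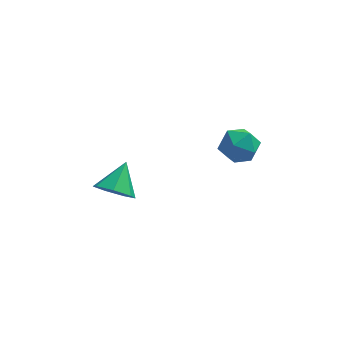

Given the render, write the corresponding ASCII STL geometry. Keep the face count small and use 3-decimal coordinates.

solid 
facet normal -0.114 0.977 -0.181
outer loop
vertex 4.053 -2.788 -0.092
vertex 3.096 -2.806 0.415
vertex 4.002 -2.597 0.972
endloop
endfacet
facet normal 0.578 0.808 -0.117
outer loop
vertex 4.053 -2.788 -0.092
vertex 4.002 -2.597 0.972
vertex 4.792 -3.22 0.572
endloop
endfacet
facet normal 0.729 0.314 -0.608
outer loop
vertex 4.053 -2.788 -0.092
vertex 4.792 -3.22 0.572
vertex 4.376 -3.813 -0.233
endloop
endfacet
facet normal 0.133 0.176 -0.975
outer loop
vertex 4.053 -2.788 -0.092
vertex 4.376 -3.813 -0.233
vertex 3.328 -3.557 -0.33
endloop
endfacet
facet normal -0.388 0.586 -0.711
outer loop
vertex 4.053 -2.788 -0.092
vertex 3.328 -3.557 -0.33
vertex 3.096 -2.806 0.415
endloop
endfacet
facet normal 0.675 0.517 0.527
outer loop
vertex 4.792 -3.22 0.572
vertex 4.002 -2.597 0.972
vertex 4.292 -3.503 1.49
endloop
endfacet
facet normal -0.443 0.790 0.423
outer loop
vertex 4.002 -2.597 0.972
vertex 3.096 -2.806 0.415
vertex 3.244 -3.247 1.393
endloop
endfacet
facet normal -0.887 0.157 -0.435
outer loop
vertex 3.096 -2.806 0.415
vertex 3.328 -3.557 -0.33
vertex 2.828 -3.84 0.588
endloop
endfacet
facet normal -0.044 -0.506 -0.861
outer loop
vertex 3.328 -3.557 -0.33
vertex 4.376 -3.813 -0.233
vertex 3.618 -4.463 0.188
endloop
endfacet
facet normal 0.921 -0.283 -0.267
outer loop
vertex 4.376 -3.813 -0.233
vertex 4.792 -3.22 0.572
vertex 4.524 -4.254 0.745
endloop
endfacet
facet normal -0.133 -0.176 0.975
outer loop
vertex 3.567 -4.272 1.252
vertex 4.292 -3.503 1.49
vertex 3.244 -3.247 1.393
endloop
endfacet
facet normal -0.729 -0.314 0.608
outer loop
vertex 3.567 -4.272 1.252
vertex 3.244 -3.247 1.393
vertex 2.828 -3.84 0.588
endloop
endfacet
facet normal -0.578 -0.808 0.117
outer loop
vertex 3.567 -4.272 1.252
vertex 2.828 -3.84 0.588
vertex 3.618 -4.463 0.188
endloop
endfacet
facet normal 0.114 -0.977 0.181
outer loop
vertex 3.567 -4.272 1.252
vertex 3.618 -4.463 0.188
vertex 4.524 -4.254 0.745
endloop
endfacet
facet normal 0.388 -0.586 0.711
outer loop
vertex 3.567 -4.272 1.252
vertex 4.524 -4.254 0.745
vertex 4.292 -3.503 1.49
endloop
endfacet
facet normal 0.044 0.506 0.861
outer loop
vertex 3.244 -3.247 1.393
vertex 4.292 -3.503 1.49
vertex 4.002 -2.597 0.972
endloop
endfacet
facet normal -0.921 0.283 0.267
outer loop
vertex 2.828 -3.84 0.588
vertex 3.244 -3.247 1.393
vertex 3.096 -2.806 0.415
endloop
endfacet
facet normal -0.675 -0.517 -0.527
outer loop
vertex 3.618 -4.463 0.188
vertex 2.828 -3.84 0.588
vertex 3.328 -3.557 -0.33
endloop
endfacet
facet normal 0.443 -0.790 -0.423
outer loop
vertex 4.524 -4.254 0.745
vertex 3.618 -4.463 0.188
vertex 4.376 -3.813 -0.233
endloop
endfacet
facet normal 0.887 -0.157 0.435
outer loop
vertex 4.292 -3.503 1.49
vertex 4.524 -4.254 0.745
vertex 4.792 -3.22 0.572
endloop
endfacet
facet normal -0.278 -0.728 -0.627
outer loop
vertex -1.073 -4.921 -2.097
vertex -1.903 -4.327 -2.418
vertex -0.912 -4.36 -2.82
endloop
endfacet
facet normal 0.962 0.067 0.266
outer loop
vertex -1.073 -4.921 -2.097
vertex -0.912 -4.36 -2.82
vertex -1.417 -3.053 -1.322
endloop
endfacet
facet normal -0.278 -0.728 -0.626
outer loop
vertex -0.912 -4.36 -2.82
vertex -1.903 -4.327 -2.418
vertex -1.497 -3.775 -3.24
endloop
endfacet
facet normal 0.769 0.587 -0.253
outer loop
vertex -0.912 -4.36 -2.82
vertex -1.497 -3.775 -3.24
vertex -1.417 -3.053 -1.322
endloop
endfacet
facet normal -0.278 -0.728 -0.626
outer loop
vertex -1.497 -3.775 -3.24
vertex -1.903 -4.327 -2.418
vertex -2.388 -3.605 -3.042
endloop
endfacet
facet normal 0.099 0.930 -0.354
outer loop
vertex -1.497 -3.775 -3.24
vertex -2.388 -3.605 -3.042
vertex -1.417 -3.053 -1.322
endloop
endfacet
facet normal -0.278 -0.728 -0.627
outer loop
vertex -2.388 -3.605 -3.042
vertex -1.903 -4.327 -2.418
vertex -2.914 -3.979 -2.374
endloop
endfacet
facet normal -0.545 0.837 0.039
outer loop
vertex -2.388 -3.605 -3.042
vertex -2.914 -3.979 -2.374
vertex -1.417 -3.053 -1.322
endloop
endfacet
facet normal -0.278 -0.728 -0.627
outer loop
vertex -2.914 -3.979 -2.374
vertex -1.903 -4.327 -2.418
vertex -2.679 -4.615 -1.74
endloop
endfacet
facet normal -0.677 0.378 0.631
outer loop
vertex -2.914 -3.979 -2.374
vertex -2.679 -4.615 -1.74
vertex -1.417 -3.053 -1.322
endloop
endfacet
facet normal -0.278 -0.728 -0.627
outer loop
vertex -2.679 -4.615 -1.74
vertex -1.903 -4.327 -2.418
vertex -1.86 -5.034 -1.616
endloop
endfacet
facet normal -0.199 -0.100 0.975
outer loop
vertex -2.679 -4.615 -1.74
vertex -1.86 -5.034 -1.616
vertex -1.417 -3.053 -1.322
endloop
endfacet
facet normal -0.279 -0.728 -0.627
outer loop
vertex -1.86 -5.034 -1.616
vertex -1.903 -4.327 -2.418
vertex -1.073 -4.921 -2.097
endloop
endfacet
facet normal 0.531 -0.239 0.813
outer loop
vertex -1.86 -5.034 -1.616
vertex -1.073 -4.921 -2.097
vertex -1.417 -3.053 -1.322
endloop
endfacet

endsolid


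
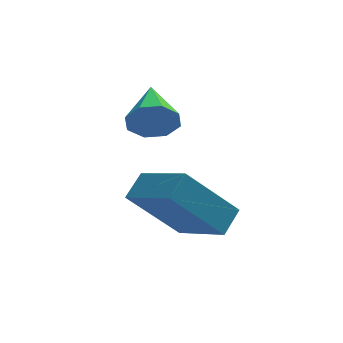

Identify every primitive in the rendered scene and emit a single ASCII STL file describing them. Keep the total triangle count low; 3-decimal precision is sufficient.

solid 
facet normal -0.526 0.744 -0.412
outer loop
vertex -0.004 1.549 -3.775
vertex 0.444 2.114 -3.326
vertex 1.298 1.668 -5.222
endloop
endfacet
facet normal -0.527 -0.665 -0.529
outer loop
vertex 2.176 0.426 -4.534
vertex -0.004 1.549 -3.775
vertex 1.298 1.668 -5.222
endloop
endfacet
facet normal -0.526 0.744 -0.412
outer loop
vertex 1.298 1.668 -5.222
vertex 0.444 2.114 -3.326
vertex 1.745 2.233 -4.773
endloop
endfacet
facet normal 0.668 0.061 -0.742
outer loop
vertex 1.745 2.233 -4.773
vertex 2.176 0.426 -4.534
vertex 1.298 1.668 -5.222
endloop
endfacet
facet normal -0.667 -0.061 0.742
outer loop
vertex -0.004 1.549 -3.775
vertex 1.322 0.872 -2.638
vertex 0.444 2.114 -3.326
endloop
endfacet
facet normal -0.527 -0.666 -0.528
outer loop
vertex 0.875 0.307 -3.087
vertex -0.004 1.549 -3.775
vertex 2.176 0.426 -4.534
endloop
endfacet
facet normal -0.668 -0.061 0.742
outer loop
vertex 0.875 0.307 -3.087
vertex 1.322 0.872 -2.638
vertex -0.004 1.549 -3.775
endloop
endfacet
facet normal 0.527 0.665 0.529
outer loop
vertex 0.444 2.114 -3.326
vertex 1.322 0.872 -2.638
vertex 1.745 2.233 -4.773
endloop
endfacet
facet normal 0.667 0.061 -0.742
outer loop
vertex 2.624 0.991 -4.085
vertex 2.176 0.426 -4.534
vertex 1.745 2.233 -4.773
endloop
endfacet
facet normal 0.527 0.666 0.529
outer loop
vertex 1.745 2.233 -4.773
vertex 1.322 0.872 -2.638
vertex 2.624 0.991 -4.085
endloop
endfacet
facet normal 0.526 -0.744 0.412
outer loop
vertex 2.624 0.991 -4.085
vertex 0.875 0.307 -3.087
vertex 2.176 0.426 -4.534
endloop
endfacet
facet normal 0.526 -0.744 0.412
outer loop
vertex 1.322 0.872 -2.638
vertex 0.875 0.307 -3.087
vertex 2.624 0.991 -4.085
endloop
endfacet
facet normal -0.090 -0.958 -0.273
outer loop
vertex 1.173 3.02 -2.621
vertex 0.833 2.882 -2.025
vertex 0.643 3.083 -2.668
endloop
endfacet
facet normal 0.142 0.620 -0.771
outer loop
vertex 1.173 3.02 -2.621
vertex 0.643 3.083 -2.668
vertex 0.967 4.318 -1.615
endloop
endfacet
facet normal -0.089 -0.958 -0.273
outer loop
vertex 0.643 3.083 -2.668
vertex 0.833 2.882 -2.025
vertex 0.224 3.028 -2.338
endloop
endfacet
facet normal -0.532 0.626 -0.571
outer loop
vertex 0.643 3.083 -2.668
vertex 0.224 3.028 -2.338
vertex 0.967 4.318 -1.615
endloop
endfacet
facet normal -0.089 -0.958 -0.274
outer loop
vertex 0.224 3.028 -2.338
vertex 0.833 2.882 -2.025
vertex 0.162 2.887 -1.825
endloop
endfacet
facet normal -0.873 0.487 0.028
outer loop
vertex 0.224 3.028 -2.338
vertex 0.162 2.887 -1.825
vertex 0.967 4.318 -1.615
endloop
endfacet
facet normal -0.089 -0.958 -0.274
outer loop
vertex 0.162 2.887 -1.825
vertex 0.833 2.882 -2.025
vertex 0.493 2.743 -1.429
endloop
endfacet
facet normal -0.682 0.285 0.674
outer loop
vertex 0.162 2.887 -1.825
vertex 0.493 2.743 -1.429
vertex 0.967 4.318 -1.615
endloop
endfacet
facet normal -0.088 -0.958 -0.273
outer loop
vertex 0.493 2.743 -1.429
vertex 0.833 2.882 -2.025
vertex 1.023 2.681 -1.382
endloop
endfacet
facet normal -0.071 0.138 0.988
outer loop
vertex 0.493 2.743 -1.429
vertex 1.023 2.681 -1.382
vertex 0.967 4.318 -1.615
endloop
endfacet
facet normal -0.091 -0.958 -0.272
outer loop
vertex 1.023 2.681 -1.382
vertex 0.833 2.882 -2.025
vertex 1.442 2.735 -1.712
endloop
endfacet
facet normal 0.603 0.133 0.787
outer loop
vertex 1.023 2.681 -1.382
vertex 1.442 2.735 -1.712
vertex 0.967 4.318 -1.615
endloop
endfacet
facet normal -0.090 -0.957 -0.274
outer loop
vertex 1.442 2.735 -1.712
vertex 0.833 2.882 -2.025
vertex 1.504 2.876 -2.225
endloop
endfacet
facet normal 0.944 0.272 0.189
outer loop
vertex 1.442 2.735 -1.712
vertex 1.504 2.876 -2.225
vertex 0.967 4.318 -1.615
endloop
endfacet
facet normal -0.090 -0.958 -0.273
outer loop
vertex 1.504 2.876 -2.225
vertex 0.833 2.882 -2.025
vertex 1.173 3.02 -2.621
endloop
endfacet
facet normal 0.753 0.474 -0.457
outer loop
vertex 1.504 2.876 -2.225
vertex 1.173 3.02 -2.621
vertex 0.967 4.318 -1.615
endloop
endfacet

endsolid


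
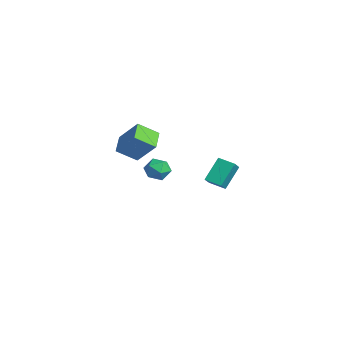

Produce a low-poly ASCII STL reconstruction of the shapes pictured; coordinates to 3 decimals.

solid 
facet normal -0.642 0.464 -0.611
outer loop
vertex 2.957 2.929 2.163
vertex 3.69 3.627 1.923
vertex 3.472 1.946 0.875
endloop
endfacet
facet normal -0.704 -0.671 0.231
outer loop
vertex 4.21 1.413 1.577
vertex 2.957 2.929 2.163
vertex 3.472 1.946 0.875
endloop
endfacet
facet normal -0.642 0.464 -0.610
outer loop
vertex 3.472 1.946 0.875
vertex 3.69 3.627 1.923
vertex 4.205 2.645 0.635
endloop
endfacet
facet normal 0.303 -0.578 -0.758
outer loop
vertex 4.205 2.645 0.635
vertex 4.21 1.413 1.577
vertex 3.472 1.946 0.875
endloop
endfacet
facet normal -0.303 0.578 0.757
outer loop
vertex 2.957 2.929 2.163
vertex 4.428 3.094 2.625
vertex 3.69 3.627 1.923
endloop
endfacet
facet normal -0.705 -0.671 0.230
outer loop
vertex 3.695 2.395 2.865
vertex 2.957 2.929 2.163
vertex 4.21 1.413 1.577
endloop
endfacet
facet normal -0.303 0.578 0.758
outer loop
vertex 3.695 2.395 2.865
vertex 4.428 3.094 2.625
vertex 2.957 2.929 2.163
endloop
endfacet
facet normal 0.704 0.672 -0.230
outer loop
vertex 3.69 3.627 1.923
vertex 4.428 3.094 2.625
vertex 4.205 2.645 0.635
endloop
endfacet
facet normal 0.302 -0.578 -0.758
outer loop
vertex 4.943 2.111 1.337
vertex 4.21 1.413 1.577
vertex 4.205 2.645 0.635
endloop
endfacet
facet normal 0.705 0.671 -0.230
outer loop
vertex 4.205 2.645 0.635
vertex 4.428 3.094 2.625
vertex 4.943 2.111 1.337
endloop
endfacet
facet normal 0.642 -0.464 0.610
outer loop
vertex 4.943 2.111 1.337
vertex 3.695 2.395 2.865
vertex 4.21 1.413 1.577
endloop
endfacet
facet normal 0.642 -0.464 0.611
outer loop
vertex 4.428 3.094 2.625
vertex 3.695 2.395 2.865
vertex 4.943 2.111 1.337
endloop
endfacet
facet normal -0.534 -0.408 -0.741
outer loop
vertex -4.613 -0.747 1.151
vertex -4.373 0.496 0.293
vertex -3.449 -1.329 0.633
endloop
endfacet
facet normal -0.157 -0.813 0.561
outer loop
vertex -2.387 -0.516 2.107
vertex -4.613 -0.747 1.151
vertex -3.449 -1.329 0.633
endloop
endfacet
facet normal -0.533 -0.408 -0.741
outer loop
vertex -3.449 -1.329 0.633
vertex -4.373 0.496 0.293
vertex -3.209 -0.085 -0.225
endloop
endfacet
facet normal 0.831 -0.415 -0.370
outer loop
vertex -3.209 -0.085 -0.225
vertex -2.387 -0.516 2.107
vertex -3.449 -1.329 0.633
endloop
endfacet
facet normal -0.831 0.416 0.370
outer loop
vertex -4.613 -0.747 1.151
vertex -3.311 1.309 1.767
vertex -4.373 0.496 0.293
endloop
endfacet
facet normal -0.156 -0.813 0.561
outer loop
vertex -3.551 0.065 2.625
vertex -4.613 -0.747 1.151
vertex -2.387 -0.516 2.107
endloop
endfacet
facet normal -0.831 0.415 0.370
outer loop
vertex -3.551 0.065 2.625
vertex -3.311 1.309 1.767
vertex -4.613 -0.747 1.151
endloop
endfacet
facet normal 0.156 0.813 -0.561
outer loop
vertex -4.373 0.496 0.293
vertex -3.311 1.309 1.767
vertex -3.209 -0.085 -0.225
endloop
endfacet
facet normal 0.831 -0.416 -0.370
outer loop
vertex -2.147 0.727 1.249
vertex -2.387 -0.516 2.107
vertex -3.209 -0.085 -0.225
endloop
endfacet
facet normal 0.157 0.813 -0.561
outer loop
vertex -3.209 -0.085 -0.225
vertex -3.311 1.309 1.767
vertex -2.147 0.727 1.249
endloop
endfacet
facet normal 0.533 0.408 0.741
outer loop
vertex -2.147 0.727 1.249
vertex -3.551 0.065 2.625
vertex -2.387 -0.516 2.107
endloop
endfacet
facet normal 0.534 0.408 0.741
outer loop
vertex -3.311 1.309 1.767
vertex -3.551 0.065 2.625
vertex -2.147 0.727 1.249
endloop
endfacet
facet normal -0.825 0.327 0.461
outer loop
vertex -3.369 1.023 -0.923
vertex -3.013 0.807 -0.132
vertex -2.881 1.622 -0.474
endloop
endfacet
facet normal -0.711 0.688 -0.145
outer loop
vertex -3.369 1.023 -0.923
vertex -2.881 1.622 -0.474
vertex -2.782 1.538 -1.358
endloop
endfacet
facet normal -0.697 0.218 -0.683
outer loop
vertex -3.369 1.023 -0.923
vertex -2.782 1.538 -1.358
vertex -2.853 0.671 -1.562
endloop
endfacet
facet normal -0.803 -0.433 -0.410
outer loop
vertex -3.369 1.023 -0.923
vertex -2.853 0.671 -1.562
vertex -2.996 0.219 -0.805
endloop
endfacet
facet normal -0.882 -0.366 0.297
outer loop
vertex -3.369 1.023 -0.923
vertex -2.996 0.219 -0.805
vertex -3.013 0.807 -0.132
endloop
endfacet
facet normal -0.068 0.992 -0.102
outer loop
vertex -2.782 1.538 -1.358
vertex -2.881 1.622 -0.474
vertex -2.064 1.641 -0.835
endloop
endfacet
facet normal -0.253 0.409 0.877
outer loop
vertex -2.881 1.622 -0.474
vertex -3.013 0.807 -0.132
vertex -2.207 1.189 -0.078
endloop
endfacet
facet normal -0.344 -0.711 0.613
outer loop
vertex -3.013 0.807 -0.132
vertex -2.996 0.219 -0.805
vertex -2.278 0.322 -0.282
endloop
endfacet
facet normal -0.215 -0.820 -0.530
outer loop
vertex -2.996 0.219 -0.805
vertex -2.853 0.671 -1.562
vertex -2.179 0.238 -1.166
endloop
endfacet
facet normal -0.045 0.232 -0.972
outer loop
vertex -2.853 0.671 -1.562
vertex -2.782 1.538 -1.358
vertex -2.047 1.053 -1.508
endloop
endfacet
facet normal 0.803 0.433 0.410
outer loop
vertex -1.691 0.837 -0.717
vertex -2.064 1.641 -0.835
vertex -2.207 1.189 -0.078
endloop
endfacet
facet normal 0.697 -0.218 0.683
outer loop
vertex -1.691 0.837 -0.717
vertex -2.207 1.189 -0.078
vertex -2.278 0.322 -0.282
endloop
endfacet
facet normal 0.711 -0.688 0.145
outer loop
vertex -1.691 0.837 -0.717
vertex -2.278 0.322 -0.282
vertex -2.179 0.238 -1.166
endloop
endfacet
facet normal 0.825 -0.327 -0.461
outer loop
vertex -1.691 0.837 -0.717
vertex -2.179 0.238 -1.166
vertex -2.047 1.053 -1.508
endloop
endfacet
facet normal 0.882 0.366 -0.297
outer loop
vertex -1.691 0.837 -0.717
vertex -2.047 1.053 -1.508
vertex -2.064 1.641 -0.835
endloop
endfacet
facet normal 0.215 0.820 0.530
outer loop
vertex -2.207 1.189 -0.078
vertex -2.064 1.641 -0.835
vertex -2.881 1.622 -0.474
endloop
endfacet
facet normal 0.045 -0.232 0.972
outer loop
vertex -2.278 0.322 -0.282
vertex -2.207 1.189 -0.078
vertex -3.013 0.807 -0.132
endloop
endfacet
facet normal 0.068 -0.992 0.102
outer loop
vertex -2.179 0.238 -1.166
vertex -2.278 0.322 -0.282
vertex -2.996 0.219 -0.805
endloop
endfacet
facet normal 0.253 -0.409 -0.877
outer loop
vertex -2.047 1.053 -1.508
vertex -2.179 0.238 -1.166
vertex -2.853 0.671 -1.562
endloop
endfacet
facet normal 0.344 0.711 -0.613
outer loop
vertex -2.064 1.641 -0.835
vertex -2.047 1.053 -1.508
vertex -2.782 1.538 -1.358
endloop
endfacet

endsolid


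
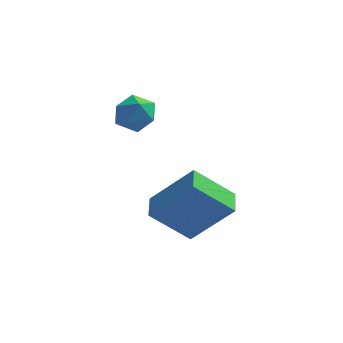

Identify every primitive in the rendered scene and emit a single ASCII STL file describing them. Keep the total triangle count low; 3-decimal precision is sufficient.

solid 
facet normal -0.722 -0.157 0.674
outer loop
vertex 2.833 -0.985 -0.677
vertex 2.719 0.023 -0.565
vertex 1.364 -0.976 -2.247
endloop
endfacet
facet normal 0.111 -0.988 -0.109
outer loop
vertex 2.721 -0.683 -3.515
vertex 2.833 -0.985 -0.677
vertex 1.364 -0.976 -2.247
endloop
endfacet
facet normal -0.722 -0.157 0.674
outer loop
vertex 1.364 -0.976 -2.247
vertex 2.719 0.023 -0.565
vertex 1.25 0.031 -2.135
endloop
endfacet
facet normal -0.683 0.004 -0.730
outer loop
vertex 1.25 0.031 -2.135
vertex 2.721 -0.683 -3.515
vertex 1.364 -0.976 -2.247
endloop
endfacet
facet normal 0.683 -0.004 0.730
outer loop
vertex 2.833 -0.985 -0.677
vertex 4.076 0.316 -1.833
vertex 2.719 0.023 -0.565
endloop
endfacet
facet normal 0.112 -0.988 -0.110
outer loop
vertex 4.19 -0.691 -1.945
vertex 2.833 -0.985 -0.677
vertex 2.721 -0.683 -3.515
endloop
endfacet
facet normal 0.683 -0.004 0.730
outer loop
vertex 4.19 -0.691 -1.945
vertex 4.076 0.316 -1.833
vertex 2.833 -0.985 -0.677
endloop
endfacet
facet normal -0.111 0.988 0.109
outer loop
vertex 2.719 0.023 -0.565
vertex 4.076 0.316 -1.833
vertex 1.25 0.031 -2.135
endloop
endfacet
facet normal -0.683 0.004 -0.730
outer loop
vertex 2.607 0.325 -3.403
vertex 2.721 -0.683 -3.515
vertex 1.25 0.031 -2.135
endloop
endfacet
facet normal -0.111 0.988 0.110
outer loop
vertex 1.25 0.031 -2.135
vertex 4.076 0.316 -1.833
vertex 2.607 0.325 -3.403
endloop
endfacet
facet normal 0.722 0.157 -0.674
outer loop
vertex 2.607 0.325 -3.403
vertex 4.19 -0.691 -1.945
vertex 2.721 -0.683 -3.515
endloop
endfacet
facet normal 0.722 0.157 -0.674
outer loop
vertex 4.076 0.316 -1.833
vertex 4.19 -0.691 -1.945
vertex 2.607 0.325 -3.403
endloop
endfacet
facet normal -0.997 -0.063 0.037
outer loop
vertex 0.004 0.736 1.001
vertex 0.031 0.794 1.818
vertex -0.029 1.472 1.362
endloop
endfacet
facet normal -0.785 0.244 -0.569
outer loop
vertex 0.004 0.736 1.001
vertex -0.029 1.472 1.362
vertex 0.427 1.366 0.688
endloop
endfacet
facet normal -0.356 -0.213 -0.910
outer loop
vertex 0.004 0.736 1.001
vertex 0.427 1.366 0.688
vertex 0.769 0.621 0.729
endloop
endfacet
facet normal -0.303 -0.803 -0.513
outer loop
vertex 0.004 0.736 1.001
vertex 0.769 0.621 0.729
vertex 0.524 0.268 1.427
endloop
endfacet
facet normal -0.700 -0.711 0.074
outer loop
vertex 0.004 0.736 1.001
vertex 0.524 0.268 1.427
vertex 0.031 0.794 1.818
endloop
endfacet
facet normal -0.402 0.823 -0.401
outer loop
vertex 0.427 1.366 0.688
vertex -0.029 1.472 1.362
vertex 0.716 1.812 1.313
endloop
endfacet
facet normal -0.746 0.325 0.581
outer loop
vertex -0.029 1.472 1.362
vertex 0.031 0.794 1.818
vertex 0.471 1.459 2.011
endloop
endfacet
facet normal -0.265 -0.723 0.638
outer loop
vertex 0.031 0.794 1.818
vertex 0.524 0.268 1.427
vertex 0.813 0.714 2.052
endloop
endfacet
facet normal 0.378 -0.873 -0.309
outer loop
vertex 0.524 0.268 1.427
vertex 0.769 0.621 0.729
vertex 1.269 0.608 1.378
endloop
endfacet
facet normal 0.293 0.082 -0.952
outer loop
vertex 0.769 0.621 0.729
vertex 0.427 1.366 0.688
vertex 1.209 1.286 0.922
endloop
endfacet
facet normal 0.303 0.803 0.513
outer loop
vertex 1.236 1.344 1.739
vertex 0.716 1.812 1.313
vertex 0.471 1.459 2.011
endloop
endfacet
facet normal 0.356 0.213 0.910
outer loop
vertex 1.236 1.344 1.739
vertex 0.471 1.459 2.011
vertex 0.813 0.714 2.052
endloop
endfacet
facet normal 0.785 -0.244 0.569
outer loop
vertex 1.236 1.344 1.739
vertex 0.813 0.714 2.052
vertex 1.269 0.608 1.378
endloop
endfacet
facet normal 0.997 0.063 -0.037
outer loop
vertex 1.236 1.344 1.739
vertex 1.269 0.608 1.378
vertex 1.209 1.286 0.922
endloop
endfacet
facet normal 0.700 0.711 -0.074
outer loop
vertex 1.236 1.344 1.739
vertex 1.209 1.286 0.922
vertex 0.716 1.812 1.313
endloop
endfacet
facet normal -0.378 0.873 0.309
outer loop
vertex 0.471 1.459 2.011
vertex 0.716 1.812 1.313
vertex -0.029 1.472 1.362
endloop
endfacet
facet normal -0.293 -0.082 0.952
outer loop
vertex 0.813 0.714 2.052
vertex 0.471 1.459 2.011
vertex 0.031 0.794 1.818
endloop
endfacet
facet normal 0.402 -0.823 0.401
outer loop
vertex 1.269 0.608 1.378
vertex 0.813 0.714 2.052
vertex 0.524 0.268 1.427
endloop
endfacet
facet normal 0.746 -0.325 -0.581
outer loop
vertex 1.209 1.286 0.922
vertex 1.269 0.608 1.378
vertex 0.769 0.621 0.729
endloop
endfacet
facet normal 0.265 0.723 -0.638
outer loop
vertex 0.716 1.812 1.313
vertex 1.209 1.286 0.922
vertex 0.427 1.366 0.688
endloop
endfacet

endsolid
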